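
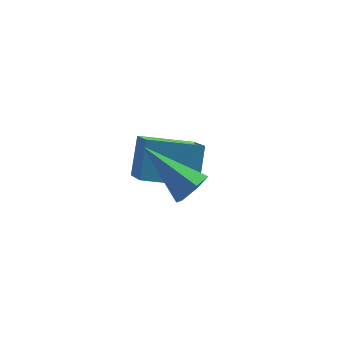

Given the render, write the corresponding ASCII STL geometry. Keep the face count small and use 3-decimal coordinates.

solid 
facet normal -0.938 0.277 0.210
outer loop
vertex 2.4 -0.975 -2.585
vertex 2.918 -0.035 -1.509
vertex 2.532 0.489 -3.927
endloop
endfacet
facet normal -0.341 -0.618 -0.708
outer loop
vertex 4.342 -0.045 -4.331
vertex 2.4 -0.975 -2.585
vertex 2.532 0.489 -3.927
endloop
endfacet
facet normal -0.938 0.277 0.210
outer loop
vertex 2.532 0.489 -3.927
vertex 2.918 -0.035 -1.509
vertex 3.05 1.429 -2.85
endloop
endfacet
facet normal 0.067 0.736 -0.674
outer loop
vertex 3.05 1.429 -2.85
vertex 4.342 -0.045 -4.331
vertex 2.532 0.489 -3.927
endloop
endfacet
facet normal -0.066 -0.735 0.674
outer loop
vertex 2.4 -0.975 -2.585
vertex 4.728 -0.569 -1.913
vertex 2.918 -0.035 -1.509
endloop
endfacet
facet normal -0.341 -0.618 -0.708
outer loop
vertex 4.21 -1.509 -2.99
vertex 2.4 -0.975 -2.585
vertex 4.342 -0.045 -4.331
endloop
endfacet
facet normal -0.066 -0.736 0.674
outer loop
vertex 4.21 -1.509 -2.99
vertex 4.728 -0.569 -1.913
vertex 2.4 -0.975 -2.585
endloop
endfacet
facet normal 0.341 0.618 0.708
outer loop
vertex 2.918 -0.035 -1.509
vertex 4.728 -0.569 -1.913
vertex 3.05 1.429 -2.85
endloop
endfacet
facet normal 0.066 0.735 -0.674
outer loop
vertex 4.86 0.895 -3.255
vertex 4.342 -0.045 -4.331
vertex 3.05 1.429 -2.85
endloop
endfacet
facet normal 0.341 0.618 0.708
outer loop
vertex 3.05 1.429 -2.85
vertex 4.728 -0.569 -1.913
vertex 4.86 0.895 -3.255
endloop
endfacet
facet normal 0.938 -0.277 -0.210
outer loop
vertex 4.86 0.895 -3.255
vertex 4.21 -1.509 -2.99
vertex 4.342 -0.045 -4.331
endloop
endfacet
facet normal 0.938 -0.277 -0.210
outer loop
vertex 4.728 -0.569 -1.913
vertex 4.21 -1.509 -2.99
vertex 4.86 0.895 -3.255
endloop
endfacet
facet normal 0.525 -0.659 -0.539
outer loop
vertex 3.871 -3.357 -0.33
vertex 3.34 -3.424 -0.765
vertex 3.823 -2.944 -0.881
endloop
endfacet
facet normal 0.678 0.615 0.402
outer loop
vertex 3.871 -3.357 -0.33
vertex 3.823 -2.944 -0.881
vertex 2.2 -1.996 0.405
endloop
endfacet
facet normal 0.525 -0.659 -0.539
outer loop
vertex 3.823 -2.944 -0.881
vertex 3.34 -3.424 -0.765
vertex 3.292 -3.011 -1.316
endloop
endfacet
facet normal 0.210 0.895 -0.394
outer loop
vertex 3.823 -2.944 -0.881
vertex 3.292 -3.011 -1.316
vertex 2.2 -1.996 0.405
endloop
endfacet
facet normal 0.526 -0.658 -0.539
outer loop
vertex 3.292 -3.011 -1.316
vertex 3.34 -3.424 -0.765
vertex 2.809 -3.491 -1.201
endloop
endfacet
facet normal -0.607 0.454 -0.653
outer loop
vertex 3.292 -3.011 -1.316
vertex 2.809 -3.491 -1.201
vertex 2.2 -1.996 0.405
endloop
endfacet
facet normal 0.526 -0.657 -0.540
outer loop
vertex 2.809 -3.491 -1.201
vertex 3.34 -3.424 -0.765
vertex 2.858 -3.904 -0.65
endloop
endfacet
facet normal -0.957 -0.267 -0.115
outer loop
vertex 2.809 -3.491 -1.201
vertex 2.858 -3.904 -0.65
vertex 2.2 -1.996 0.405
endloop
endfacet
facet normal 0.527 -0.658 -0.539
outer loop
vertex 2.858 -3.904 -0.65
vertex 3.34 -3.424 -0.765
vertex 3.389 -3.836 -0.214
endloop
endfacet
facet normal -0.489 -0.545 0.681
outer loop
vertex 2.858 -3.904 -0.65
vertex 3.389 -3.836 -0.214
vertex 2.2 -1.996 0.405
endloop
endfacet
facet normal 0.525 -0.659 -0.539
outer loop
vertex 3.389 -3.836 -0.214
vertex 3.34 -3.424 -0.765
vertex 3.871 -3.357 -0.33
endloop
endfacet
facet normal 0.329 -0.103 0.939
outer loop
vertex 3.389 -3.836 -0.214
vertex 3.871 -3.357 -0.33
vertex 2.2 -1.996 0.405
endloop
endfacet

endsolid


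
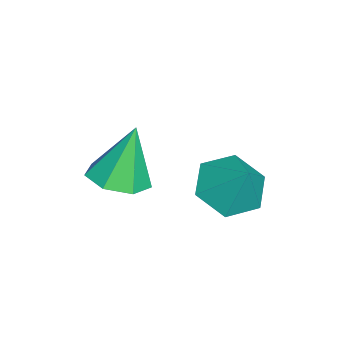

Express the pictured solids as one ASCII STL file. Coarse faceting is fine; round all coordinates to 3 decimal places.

solid 
facet normal 0.211 -0.225 -0.951
outer loop
vertex 3.436 1.031 1.636
vertex 2.686 0.5 1.595
vertex 2.766 1.396 1.401
endloop
endfacet
facet normal 0.372 0.878 0.302
outer loop
vertex 3.436 1.031 1.636
vertex 2.766 1.396 1.401
vertex 2.294 0.92 3.365
endloop
endfacet
facet normal 0.211 -0.225 -0.951
outer loop
vertex 2.766 1.396 1.401
vertex 2.686 0.5 1.595
vertex 2.036 1.086 1.312
endloop
endfacet
facet normal -0.401 0.908 0.124
outer loop
vertex 2.766 1.396 1.401
vertex 2.036 1.086 1.312
vertex 2.294 0.92 3.365
endloop
endfacet
facet normal 0.210 -0.226 -0.951
outer loop
vertex 2.036 1.086 1.312
vertex 2.686 0.5 1.595
vertex 1.795 0.335 1.437
endloop
endfacet
facet normal -0.935 0.324 0.144
outer loop
vertex 2.036 1.086 1.312
vertex 1.795 0.335 1.437
vertex 2.294 0.92 3.365
endloop
endfacet
facet normal 0.210 -0.226 -0.951
outer loop
vertex 1.795 0.335 1.437
vertex 2.686 0.5 1.595
vertex 2.226 -0.292 1.681
endloop
endfacet
facet normal -0.830 -0.436 0.347
outer loop
vertex 1.795 0.335 1.437
vertex 2.226 -0.292 1.681
vertex 2.294 0.92 3.365
endloop
endfacet
facet normal 0.212 -0.226 -0.951
outer loop
vertex 2.226 -0.292 1.681
vertex 2.686 0.5 1.595
vertex 3.003 -0.322 1.861
endloop
endfacet
facet normal -0.165 -0.797 0.581
outer loop
vertex 2.226 -0.292 1.681
vertex 3.003 -0.322 1.861
vertex 2.294 0.92 3.365
endloop
endfacet
facet normal 0.212 -0.226 -0.951
outer loop
vertex 3.003 -0.322 1.861
vertex 2.686 0.5 1.595
vertex 3.542 0.267 1.841
endloop
endfacet
facet normal 0.560 -0.490 0.668
outer loop
vertex 3.003 -0.322 1.861
vertex 3.542 0.267 1.841
vertex 2.294 0.92 3.365
endloop
endfacet
facet normal 0.212 -0.226 -0.951
outer loop
vertex 3.542 0.267 1.841
vertex 2.686 0.5 1.595
vertex 3.436 1.031 1.636
endloop
endfacet
facet normal 0.799 0.257 0.544
outer loop
vertex 3.542 0.267 1.841
vertex 3.436 1.031 1.636
vertex 2.294 0.92 3.365
endloop
endfacet
facet normal -0.466 -0.389 -0.795
outer loop
vertex 1.634 2.366 0.256
vertex 0.995 3.223 0.212
vertex 1.919 3.216 -0.327
endloop
endfacet
facet normal 0.962 -0.189 0.195
outer loop
vertex 1.634 2.366 0.256
vertex 1.919 3.216 -0.327
vertex 1.685 3.797 1.388
endloop
endfacet
facet normal -0.466 -0.389 -0.795
outer loop
vertex 1.919 3.216 -0.327
vertex 0.995 3.223 0.212
vertex 1.28 4.073 -0.371
endloop
endfacet
facet normal 0.801 0.592 -0.091
outer loop
vertex 1.919 3.216 -0.327
vertex 1.28 4.073 -0.371
vertex 1.685 3.797 1.388
endloop
endfacet
facet normal -0.466 -0.389 -0.795
outer loop
vertex 1.28 4.073 -0.371
vertex 0.995 3.223 0.212
vertex 0.356 4.08 0.168
endloop
endfacet
facet normal 0.086 0.987 0.135
outer loop
vertex 1.28 4.073 -0.371
vertex 0.356 4.08 0.168
vertex 1.685 3.797 1.388
endloop
endfacet
facet normal -0.466 -0.388 -0.795
outer loop
vertex 0.356 4.08 0.168
vertex 0.995 3.223 0.212
vertex 0.071 3.229 0.751
endloop
endfacet
facet normal -0.467 0.601 0.649
outer loop
vertex 0.356 4.08 0.168
vertex 0.071 3.229 0.751
vertex 1.685 3.797 1.388
endloop
endfacet
facet normal -0.466 -0.388 -0.795
outer loop
vertex 0.071 3.229 0.751
vertex 0.995 3.223 0.212
vertex 0.71 2.372 0.795
endloop
endfacet
facet normal -0.306 -0.180 0.935
outer loop
vertex 0.071 3.229 0.751
vertex 0.71 2.372 0.795
vertex 1.685 3.797 1.388
endloop
endfacet
facet normal -0.466 -0.388 -0.795
outer loop
vertex 0.71 2.372 0.795
vertex 0.995 3.223 0.212
vertex 1.634 2.366 0.256
endloop
endfacet
facet normal 0.409 -0.575 0.708
outer loop
vertex 0.71 2.372 0.795
vertex 1.634 2.366 0.256
vertex 1.685 3.797 1.388
endloop
endfacet

endsolid


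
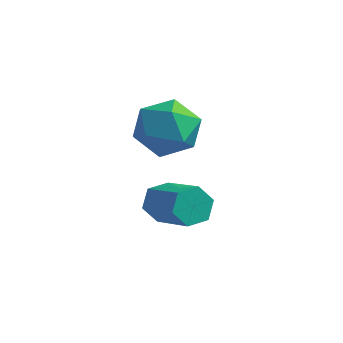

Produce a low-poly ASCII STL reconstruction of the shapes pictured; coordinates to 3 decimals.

solid 
facet normal -0.993 -0.025 0.116
outer loop
vertex -4.736 3.847 -0.281
vertex -4.751 2.665 -0.66
vertex -4.617 2.929 0.545
endloop
endfacet
facet normal -0.694 0.430 0.577
outer loop
vertex -4.736 3.847 -0.281
vertex -4.617 2.929 0.545
vertex -3.91 3.944 0.64
endloop
endfacet
facet normal -0.335 0.920 0.203
outer loop
vertex -4.736 3.847 -0.281
vertex -3.91 3.944 0.64
vertex -3.606 4.308 -0.507
endloop
endfacet
facet normal -0.412 0.769 -0.490
outer loop
vertex -4.736 3.847 -0.281
vertex -3.606 4.308 -0.507
vertex -4.126 3.518 -1.31
endloop
endfacet
facet normal -0.818 0.185 -0.544
outer loop
vertex -4.736 3.847 -0.281
vertex -4.126 3.518 -1.31
vertex -4.751 2.665 -0.66
endloop
endfacet
facet normal -0.225 0.065 0.972
outer loop
vertex -3.91 3.944 0.64
vertex -4.617 2.929 0.545
vertex -3.414 2.822 0.83
endloop
endfacet
facet normal -0.708 -0.669 0.225
outer loop
vertex -4.617 2.929 0.545
vertex -4.751 2.665 -0.66
vertex -3.934 2.032 0.027
endloop
endfacet
facet normal -0.425 -0.331 -0.843
outer loop
vertex -4.751 2.665 -0.66
vertex -4.126 3.518 -1.31
vertex -3.63 2.396 -1.12
endloop
endfacet
facet normal 0.233 0.613 -0.755
outer loop
vertex -4.126 3.518 -1.31
vertex -3.606 4.308 -0.507
vertex -2.923 3.411 -1.025
endloop
endfacet
facet normal 0.357 0.859 0.367
outer loop
vertex -3.606 4.308 -0.507
vertex -3.91 3.944 0.64
vertex -2.789 3.675 0.18
endloop
endfacet
facet normal 0.412 -0.769 0.490
outer loop
vertex -2.804 2.493 -0.199
vertex -3.414 2.822 0.83
vertex -3.934 2.032 0.027
endloop
endfacet
facet normal 0.335 -0.920 -0.203
outer loop
vertex -2.804 2.493 -0.199
vertex -3.934 2.032 0.027
vertex -3.63 2.396 -1.12
endloop
endfacet
facet normal 0.694 -0.430 -0.577
outer loop
vertex -2.804 2.493 -0.199
vertex -3.63 2.396 -1.12
vertex -2.923 3.411 -1.025
endloop
endfacet
facet normal 0.993 0.025 -0.116
outer loop
vertex -2.804 2.493 -0.199
vertex -2.923 3.411 -1.025
vertex -2.789 3.675 0.18
endloop
endfacet
facet normal 0.818 -0.185 0.544
outer loop
vertex -2.804 2.493 -0.199
vertex -2.789 3.675 0.18
vertex -3.414 2.822 0.83
endloop
endfacet
facet normal -0.233 -0.613 0.755
outer loop
vertex -3.934 2.032 0.027
vertex -3.414 2.822 0.83
vertex -4.617 2.929 0.545
endloop
endfacet
facet normal -0.357 -0.859 -0.367
outer loop
vertex -3.63 2.396 -1.12
vertex -3.934 2.032 0.027
vertex -4.751 2.665 -0.66
endloop
endfacet
facet normal 0.225 -0.065 -0.972
outer loop
vertex -2.923 3.411 -1.025
vertex -3.63 2.396 -1.12
vertex -4.126 3.518 -1.31
endloop
endfacet
facet normal 0.708 0.669 -0.225
outer loop
vertex -2.789 3.675 0.18
vertex -2.923 3.411 -1.025
vertex -3.606 4.308 -0.507
endloop
endfacet
facet normal 0.425 0.331 0.843
outer loop
vertex -3.414 2.822 0.83
vertex -2.789 3.675 0.18
vertex -3.91 3.944 0.64
endloop
endfacet
facet normal -0.792 0.418 -0.444
outer loop
vertex -3.503 3.39 -4.586
vertex -3.957 3.2 -3.955
vertex -3.575 3.902 -3.976
endloop
endfacet
facet normal 0.603 0.645 -0.470
outer loop
vertex -3.503 3.39 -4.586
vertex -3.575 3.902 -3.976
vertex -1.949 2.571 -3.715
endloop
endfacet
facet normal 0.603 0.645 -0.470
outer loop
vertex -1.949 2.571 -3.715
vertex -3.575 3.902 -3.976
vertex -2.021 3.083 -3.105
endloop
endfacet
facet normal 0.792 -0.418 0.444
outer loop
vertex -1.949 2.571 -3.715
vertex -2.021 3.083 -3.105
vertex -2.403 2.38 -3.085
endloop
endfacet
facet normal -0.792 0.418 -0.444
outer loop
vertex -3.575 3.902 -3.976
vertex -3.957 3.2 -3.955
vertex -4.029 3.712 -3.345
endloop
endfacet
facet normal 0.224 0.877 0.425
outer loop
vertex -3.575 3.902 -3.976
vertex -4.029 3.712 -3.345
vertex -2.021 3.083 -3.105
endloop
endfacet
facet normal 0.224 0.877 0.425
outer loop
vertex -2.021 3.083 -3.105
vertex -4.029 3.712 -3.345
vertex -2.475 2.893 -2.474
endloop
endfacet
facet normal 0.792 -0.418 0.444
outer loop
vertex -2.021 3.083 -3.105
vertex -2.475 2.893 -2.474
vertex -2.403 2.38 -3.085
endloop
endfacet
facet normal -0.792 0.418 -0.444
outer loop
vertex -4.029 3.712 -3.345
vertex -3.957 3.2 -3.955
vertex -4.411 3.009 -3.325
endloop
endfacet
facet normal -0.380 0.232 0.896
outer loop
vertex -4.029 3.712 -3.345
vertex -4.411 3.009 -3.325
vertex -2.475 2.893 -2.474
endloop
endfacet
facet normal -0.380 0.232 0.896
outer loop
vertex -2.475 2.893 -2.474
vertex -4.411 3.009 -3.325
vertex -2.857 2.19 -2.454
endloop
endfacet
facet normal 0.792 -0.418 0.444
outer loop
vertex -2.475 2.893 -2.474
vertex -2.857 2.19 -2.454
vertex -2.403 2.38 -3.085
endloop
endfacet
facet normal -0.792 0.418 -0.444
outer loop
vertex -4.411 3.009 -3.325
vertex -3.957 3.2 -3.955
vertex -4.339 2.497 -3.935
endloop
endfacet
facet normal -0.603 -0.645 0.470
outer loop
vertex -4.411 3.009 -3.325
vertex -4.339 2.497 -3.935
vertex -2.857 2.19 -2.454
endloop
endfacet
facet normal -0.603 -0.645 0.470
outer loop
vertex -2.857 2.19 -2.454
vertex -4.339 2.497 -3.935
vertex -2.785 1.678 -3.064
endloop
endfacet
facet normal 0.792 -0.418 0.444
outer loop
vertex -2.857 2.19 -2.454
vertex -2.785 1.678 -3.064
vertex -2.403 2.38 -3.085
endloop
endfacet
facet normal -0.792 0.418 -0.444
outer loop
vertex -4.339 2.497 -3.935
vertex -3.957 3.2 -3.955
vertex -3.885 2.687 -4.566
endloop
endfacet
facet normal -0.224 -0.877 -0.425
outer loop
vertex -4.339 2.497 -3.935
vertex -3.885 2.687 -4.566
vertex -2.785 1.678 -3.064
endloop
endfacet
facet normal -0.224 -0.877 -0.425
outer loop
vertex -2.785 1.678 -3.064
vertex -3.885 2.687 -4.566
vertex -2.331 1.868 -3.695
endloop
endfacet
facet normal 0.792 -0.418 0.444
outer loop
vertex -2.785 1.678 -3.064
vertex -2.331 1.868 -3.695
vertex -2.403 2.38 -3.085
endloop
endfacet
facet normal -0.792 0.418 -0.444
outer loop
vertex -3.885 2.687 -4.566
vertex -3.957 3.2 -3.955
vertex -3.503 3.39 -4.586
endloop
endfacet
facet normal 0.380 -0.232 -0.896
outer loop
vertex -3.885 2.687 -4.566
vertex -3.503 3.39 -4.586
vertex -2.331 1.868 -3.695
endloop
endfacet
facet normal 0.380 -0.232 -0.896
outer loop
vertex -2.331 1.868 -3.695
vertex -3.503 3.39 -4.586
vertex -1.949 2.571 -3.715
endloop
endfacet
facet normal 0.792 -0.418 0.444
outer loop
vertex -2.331 1.868 -3.695
vertex -1.949 2.571 -3.715
vertex -2.403 2.38 -3.085
endloop
endfacet

endsolid


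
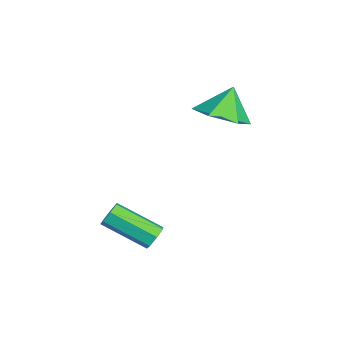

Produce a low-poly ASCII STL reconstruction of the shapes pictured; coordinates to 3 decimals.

solid 
facet normal 0.375 -0.358 -0.855
outer loop
vertex 0.797 2.633 3.178
vertex -0.171 2.163 2.95
vertex 0.036 3.188 2.611
endloop
endfacet
facet normal 0.294 0.850 0.437
outer loop
vertex 0.797 2.633 3.178
vertex 0.036 3.188 2.611
vertex -0.689 2.657 4.13
endloop
endfacet
facet normal 0.375 -0.358 -0.855
outer loop
vertex 0.036 3.188 2.611
vertex -0.171 2.163 2.95
vertex -0.932 2.718 2.383
endloop
endfacet
facet normal -0.453 0.887 0.094
outer loop
vertex 0.036 3.188 2.611
vertex -0.932 2.718 2.383
vertex -0.689 2.657 4.13
endloop
endfacet
facet normal 0.375 -0.358 -0.855
outer loop
vertex -0.932 2.718 2.383
vertex -0.171 2.163 2.95
vertex -1.139 1.693 2.722
endloop
endfacet
facet normal -0.960 0.241 0.142
outer loop
vertex -0.932 2.718 2.383
vertex -1.139 1.693 2.722
vertex -0.689 2.657 4.13
endloop
endfacet
facet normal 0.375 -0.358 -0.855
outer loop
vertex -1.139 1.693 2.722
vertex -0.171 2.163 2.95
vertex -0.378 1.137 3.289
endloop
endfacet
facet normal -0.721 -0.443 0.533
outer loop
vertex -1.139 1.693 2.722
vertex -0.378 1.137 3.289
vertex -0.689 2.657 4.13
endloop
endfacet
facet normal 0.376 -0.358 -0.855
outer loop
vertex -0.378 1.137 3.289
vertex -0.171 2.163 2.95
vertex 0.59 1.607 3.518
endloop
endfacet
facet normal 0.026 -0.480 0.877
outer loop
vertex -0.378 1.137 3.289
vertex 0.59 1.607 3.518
vertex -0.689 2.657 4.13
endloop
endfacet
facet normal 0.376 -0.359 -0.854
outer loop
vertex 0.59 1.607 3.518
vertex -0.171 2.163 2.95
vertex 0.797 2.633 3.178
endloop
endfacet
facet normal 0.534 0.167 0.829
outer loop
vertex 0.59 1.607 3.518
vertex 0.797 2.633 3.178
vertex -0.689 2.657 4.13
endloop
endfacet
facet normal 0.358 0.808 -0.468
outer loop
vertex 3.026 -0.422 -0.912
vertex 2.612 -0.439 -1.258
vertex 2.646 -0.18 -0.785
endloop
endfacet
facet normal 0.462 0.284 0.841
outer loop
vertex 3.026 -0.422 -0.912
vertex 2.646 -0.18 -0.785
vertex 2.342 -1.964 -0.016
endloop
endfacet
facet normal 0.460 0.284 0.841
outer loop
vertex 2.342 -1.964 -0.016
vertex 2.646 -0.18 -0.785
vertex 1.962 -1.722 0.11
endloop
endfacet
facet normal -0.359 -0.807 0.469
outer loop
vertex 2.342 -1.964 -0.016
vertex 1.962 -1.722 0.11
vertex 1.928 -1.981 -0.362
endloop
endfacet
facet normal 0.359 0.808 -0.468
outer loop
vertex 2.646 -0.18 -0.785
vertex 2.612 -0.439 -1.258
vertex 2.24 -0.133 -1.015
endloop
endfacet
facet normal -0.349 0.581 0.735
outer loop
vertex 2.646 -0.18 -0.785
vertex 2.24 -0.133 -1.015
vertex 1.962 -1.722 0.11
endloop
endfacet
facet normal -0.348 0.582 0.736
outer loop
vertex 1.962 -1.722 0.11
vertex 2.24 -0.133 -1.015
vertex 1.556 -1.675 -0.119
endloop
endfacet
facet normal -0.358 -0.807 0.469
outer loop
vertex 1.962 -1.722 0.11
vertex 1.556 -1.675 -0.119
vertex 1.928 -1.981 -0.362
endloop
endfacet
facet normal 0.358 0.808 -0.468
outer loop
vertex 2.24 -0.133 -1.015
vertex 2.612 -0.439 -1.258
vertex 2.114 -0.316 -1.427
endloop
endfacet
facet normal -0.894 0.441 0.077
outer loop
vertex 2.24 -0.133 -1.015
vertex 2.114 -0.316 -1.427
vertex 1.556 -1.675 -0.119
endloop
endfacet
facet normal -0.894 0.441 0.077
outer loop
vertex 1.556 -1.675 -0.119
vertex 2.114 -0.316 -1.427
vertex 1.43 -1.858 -0.531
endloop
endfacet
facet normal -0.358 -0.808 0.468
outer loop
vertex 1.556 -1.675 -0.119
vertex 1.43 -1.858 -0.531
vertex 1.928 -1.981 -0.362
endloop
endfacet
facet normal 0.358 0.807 -0.469
outer loop
vertex 2.114 -0.316 -1.427
vertex 2.612 -0.439 -1.258
vertex 2.363 -0.592 -1.712
endloop
endfacet
facet normal -0.768 -0.031 -0.640
outer loop
vertex 2.114 -0.316 -1.427
vertex 2.363 -0.592 -1.712
vertex 1.43 -1.858 -0.531
endloop
endfacet
facet normal -0.768 -0.031 -0.640
outer loop
vertex 1.43 -1.858 -0.531
vertex 2.363 -0.592 -1.712
vertex 1.679 -2.134 -0.816
endloop
endfacet
facet normal -0.358 -0.807 0.469
outer loop
vertex 1.43 -1.858 -0.531
vertex 1.679 -2.134 -0.816
vertex 1.928 -1.981 -0.362
endloop
endfacet
facet normal 0.359 0.807 -0.469
outer loop
vertex 2.363 -0.592 -1.712
vertex 2.612 -0.439 -1.258
vertex 2.8 -0.753 -1.655
endloop
endfacet
facet normal -0.063 -0.480 -0.875
outer loop
vertex 2.363 -0.592 -1.712
vertex 2.8 -0.753 -1.655
vertex 1.679 -2.134 -0.816
endloop
endfacet
facet normal -0.063 -0.480 -0.875
outer loop
vertex 1.679 -2.134 -0.816
vertex 2.8 -0.753 -1.655
vertex 2.116 -2.295 -0.759
endloop
endfacet
facet normal -0.359 -0.807 0.469
outer loop
vertex 1.679 -2.134 -0.816
vertex 2.116 -2.295 -0.759
vertex 1.928 -1.981 -0.362
endloop
endfacet
facet normal 0.358 0.807 -0.469
outer loop
vertex 2.8 -0.753 -1.655
vertex 2.612 -0.439 -1.258
vertex 3.095 -0.677 -1.299
endloop
endfacet
facet normal 0.689 -0.567 -0.450
outer loop
vertex 2.8 -0.753 -1.655
vertex 3.095 -0.677 -1.299
vertex 2.116 -2.295 -0.759
endloop
endfacet
facet normal 0.689 -0.567 -0.450
outer loop
vertex 2.116 -2.295 -0.759
vertex 3.095 -0.677 -1.299
vertex 2.411 -2.219 -0.403
endloop
endfacet
facet normal -0.358 -0.807 0.469
outer loop
vertex 2.116 -2.295 -0.759
vertex 2.411 -2.219 -0.403
vertex 1.928 -1.981 -0.362
endloop
endfacet
facet normal 0.358 0.808 -0.468
outer loop
vertex 3.095 -0.677 -1.299
vertex 2.612 -0.439 -1.258
vertex 3.026 -0.422 -0.912
endloop
endfacet
facet normal 0.922 -0.227 0.314
outer loop
vertex 3.095 -0.677 -1.299
vertex 3.026 -0.422 -0.912
vertex 2.411 -2.219 -0.403
endloop
endfacet
facet normal 0.922 -0.227 0.314
outer loop
vertex 2.411 -2.219 -0.403
vertex 3.026 -0.422 -0.912
vertex 2.342 -1.964 -0.016
endloop
endfacet
facet normal -0.358 -0.808 0.468
outer loop
vertex 2.411 -2.219 -0.403
vertex 2.342 -1.964 -0.016
vertex 1.928 -1.981 -0.362
endloop
endfacet

endsolid


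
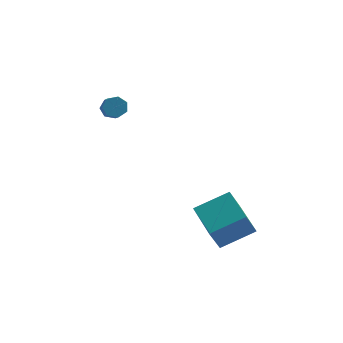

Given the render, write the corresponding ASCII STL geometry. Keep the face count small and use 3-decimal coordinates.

solid 
facet normal -0.185 0.789 -0.586
outer loop
vertex -1.788 2.751 2.222
vertex -2.282 2.504 2.045
vertex -2.196 2.859 2.496
endloop
endfacet
facet normal 0.555 0.576 0.600
outer loop
vertex -1.788 2.751 2.222
vertex -2.196 2.859 2.496
vertex -1.444 1.283 3.312
endloop
endfacet
facet normal 0.555 0.576 0.600
outer loop
vertex -1.444 1.283 3.312
vertex -2.196 2.859 2.496
vertex -1.852 1.391 3.586
endloop
endfacet
facet normal 0.185 -0.789 0.586
outer loop
vertex -1.444 1.283 3.312
vertex -1.852 1.391 3.586
vertex -1.938 1.036 3.135
endloop
endfacet
facet normal -0.185 0.789 -0.586
outer loop
vertex -2.196 2.859 2.496
vertex -2.282 2.504 2.045
vertex -2.669 2.699 2.43
endloop
endfacet
facet normal -0.290 0.526 0.800
outer loop
vertex -2.196 2.859 2.496
vertex -2.669 2.699 2.43
vertex -1.852 1.391 3.586
endloop
endfacet
facet normal -0.289 0.527 0.800
outer loop
vertex -1.852 1.391 3.586
vertex -2.669 2.699 2.43
vertex -2.325 1.232 3.52
endloop
endfacet
facet normal 0.183 -0.789 0.586
outer loop
vertex -1.852 1.391 3.586
vertex -2.325 1.232 3.52
vertex -1.938 1.036 3.135
endloop
endfacet
facet normal -0.186 0.788 -0.587
outer loop
vertex -2.669 2.699 2.43
vertex -2.282 2.504 2.045
vertex -2.85 2.392 2.075
endloop
endfacet
facet normal -0.914 0.080 0.397
outer loop
vertex -2.669 2.699 2.43
vertex -2.85 2.392 2.075
vertex -2.325 1.232 3.52
endloop
endfacet
facet normal -0.915 0.080 0.396
outer loop
vertex -2.325 1.232 3.52
vertex -2.85 2.392 2.075
vertex -2.506 0.925 3.164
endloop
endfacet
facet normal 0.184 -0.789 0.587
outer loop
vertex -2.325 1.232 3.52
vertex -2.506 0.925 3.164
vertex -1.938 1.036 3.135
endloop
endfacet
facet normal -0.187 0.789 -0.585
outer loop
vertex -2.85 2.392 2.075
vertex -2.282 2.504 2.045
vertex -2.604 2.17 1.697
endloop
endfacet
facet normal -0.852 -0.426 -0.304
outer loop
vertex -2.85 2.392 2.075
vertex -2.604 2.17 1.697
vertex -2.506 0.925 3.164
endloop
endfacet
facet normal -0.852 -0.426 -0.304
outer loop
vertex -2.506 0.925 3.164
vertex -2.604 2.17 1.697
vertex -2.26 0.702 2.787
endloop
endfacet
facet normal 0.184 -0.789 0.587
outer loop
vertex -2.506 0.925 3.164
vertex -2.26 0.702 2.787
vertex -1.938 1.036 3.135
endloop
endfacet
facet normal -0.184 0.789 -0.586
outer loop
vertex -2.604 2.17 1.697
vertex -2.282 2.504 2.045
vertex -2.115 2.198 1.581
endloop
endfacet
facet normal -0.149 -0.612 -0.777
outer loop
vertex -2.604 2.17 1.697
vertex -2.115 2.198 1.581
vertex -2.26 0.702 2.787
endloop
endfacet
facet normal -0.148 -0.612 -0.777
outer loop
vertex -2.26 0.702 2.787
vertex -2.115 2.198 1.581
vertex -1.771 0.731 2.671
endloop
endfacet
facet normal 0.186 -0.789 0.586
outer loop
vertex -2.26 0.702 2.787
vertex -1.771 0.731 2.671
vertex -1.938 1.036 3.135
endloop
endfacet
facet normal -0.185 0.789 -0.587
outer loop
vertex -2.115 2.198 1.581
vertex -2.282 2.504 2.045
vertex -1.752 2.457 1.815
endloop
endfacet
facet normal 0.668 -0.337 -0.664
outer loop
vertex -2.115 2.198 1.581
vertex -1.752 2.457 1.815
vertex -1.771 0.731 2.671
endloop
endfacet
facet normal 0.668 -0.337 -0.664
outer loop
vertex -1.771 0.731 2.671
vertex -1.752 2.457 1.815
vertex -1.408 0.99 2.905
endloop
endfacet
facet normal 0.186 -0.789 0.586
outer loop
vertex -1.771 0.731 2.671
vertex -1.408 0.99 2.905
vertex -1.938 1.036 3.135
endloop
endfacet
facet normal -0.184 0.789 -0.586
outer loop
vertex -1.752 2.457 1.815
vertex -2.282 2.504 2.045
vertex -1.788 2.751 2.222
endloop
endfacet
facet normal 0.980 0.191 -0.052
outer loop
vertex -1.752 2.457 1.815
vertex -1.788 2.751 2.222
vertex -1.408 0.99 2.905
endloop
endfacet
facet normal 0.980 0.192 -0.051
outer loop
vertex -1.408 0.99 2.905
vertex -1.788 2.751 2.222
vertex -1.444 1.283 3.312
endloop
endfacet
facet normal 0.185 -0.790 0.585
outer loop
vertex -1.408 0.99 2.905
vertex -1.444 1.283 3.312
vertex -1.938 1.036 3.135
endloop
endfacet
facet normal -0.842 -0.350 -0.410
outer loop
vertex 2.582 -2.647 -2.242
vertex 1.726 -1.013 -1.879
vertex 3.012 -2.128 -3.57
endloop
endfacet
facet normal 0.455 -0.869 -0.192
outer loop
vertex 4.554 -1.487 -2.821
vertex 2.582 -2.647 -2.242
vertex 3.012 -2.128 -3.57
endloop
endfacet
facet normal -0.842 -0.350 -0.410
outer loop
vertex 3.012 -2.128 -3.57
vertex 1.726 -1.013 -1.879
vertex 2.156 -0.493 -3.208
endloop
endfacet
facet normal 0.288 0.348 -0.892
outer loop
vertex 2.156 -0.493 -3.208
vertex 4.554 -1.487 -2.821
vertex 3.012 -2.128 -3.57
endloop
endfacet
facet normal -0.288 -0.349 0.892
outer loop
vertex 2.582 -2.647 -2.242
vertex 3.268 -0.372 -1.13
vertex 1.726 -1.013 -1.879
endloop
endfacet
facet normal 0.455 -0.869 -0.193
outer loop
vertex 4.124 -2.007 -1.492
vertex 2.582 -2.647 -2.242
vertex 4.554 -1.487 -2.821
endloop
endfacet
facet normal -0.289 -0.349 0.892
outer loop
vertex 4.124 -2.007 -1.492
vertex 3.268 -0.372 -1.13
vertex 2.582 -2.647 -2.242
endloop
endfacet
facet normal -0.455 0.869 0.193
outer loop
vertex 1.726 -1.013 -1.879
vertex 3.268 -0.372 -1.13
vertex 2.156 -0.493 -3.208
endloop
endfacet
facet normal 0.289 0.349 -0.891
outer loop
vertex 3.698 0.147 -2.458
vertex 4.554 -1.487 -2.821
vertex 2.156 -0.493 -3.208
endloop
endfacet
facet normal -0.455 0.870 0.193
outer loop
vertex 2.156 -0.493 -3.208
vertex 3.268 -0.372 -1.13
vertex 3.698 0.147 -2.458
endloop
endfacet
facet normal 0.842 0.350 0.410
outer loop
vertex 3.698 0.147 -2.458
vertex 4.124 -2.007 -1.492
vertex 4.554 -1.487 -2.821
endloop
endfacet
facet normal 0.842 0.350 0.410
outer loop
vertex 3.268 -0.372 -1.13
vertex 4.124 -2.007 -1.492
vertex 3.698 0.147 -2.458
endloop
endfacet

endsolid


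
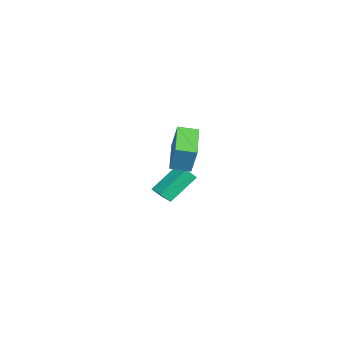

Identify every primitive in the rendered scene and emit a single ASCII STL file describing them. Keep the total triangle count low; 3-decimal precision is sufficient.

solid 
facet normal -0.943 -0.187 0.275
outer loop
vertex 3.28 2.88 3.19
vertex 3.026 3.869 2.992
vertex 2.932 2.501 1.738
endloop
endfacet
facet normal 0.244 -0.951 0.190
outer loop
vertex 4.894 2.891 1.168
vertex 3.28 2.88 3.19
vertex 2.932 2.501 1.738
endloop
endfacet
facet normal -0.943 -0.187 0.274
outer loop
vertex 2.932 2.501 1.738
vertex 3.026 3.869 2.992
vertex 2.679 3.49 1.541
endloop
endfacet
facet normal -0.225 -0.245 -0.943
outer loop
vertex 2.679 3.49 1.541
vertex 4.894 2.891 1.168
vertex 2.932 2.501 1.738
endloop
endfacet
facet normal 0.225 0.246 0.943
outer loop
vertex 3.28 2.88 3.19
vertex 4.988 4.259 2.422
vertex 3.026 3.869 2.992
endloop
endfacet
facet normal 0.244 -0.951 0.190
outer loop
vertex 5.241 3.27 2.619
vertex 3.28 2.88 3.19
vertex 4.894 2.891 1.168
endloop
endfacet
facet normal 0.226 0.246 0.943
outer loop
vertex 5.241 3.27 2.619
vertex 4.988 4.259 2.422
vertex 3.28 2.88 3.19
endloop
endfacet
facet normal -0.244 0.951 -0.190
outer loop
vertex 3.026 3.869 2.992
vertex 4.988 4.259 2.422
vertex 2.679 3.49 1.541
endloop
endfacet
facet normal -0.225 -0.247 -0.943
outer loop
vertex 4.64 3.88 0.97
vertex 4.894 2.891 1.168
vertex 2.679 3.49 1.541
endloop
endfacet
facet normal -0.244 0.951 -0.190
outer loop
vertex 2.679 3.49 1.541
vertex 4.988 4.259 2.422
vertex 4.64 3.88 0.97
endloop
endfacet
facet normal 0.943 0.187 -0.274
outer loop
vertex 4.64 3.88 0.97
vertex 5.241 3.27 2.619
vertex 4.894 2.891 1.168
endloop
endfacet
facet normal 0.943 0.187 -0.275
outer loop
vertex 4.988 4.259 2.422
vertex 5.241 3.27 2.619
vertex 4.64 3.88 0.97
endloop
endfacet
facet normal -0.779 -0.604 -0.165
outer loop
vertex -1.62 0.289 -3.916
vertex -2.749 1.38 -2.582
vertex -1.875 0.789 -4.541
endloop
endfacet
facet normal 0.548 -0.529 -0.647
outer loop
vertex -1.011 1.46 -4.358
vertex -1.62 0.289 -3.916
vertex -1.875 0.789 -4.541
endloop
endfacet
facet normal -0.779 -0.605 -0.165
outer loop
vertex -1.875 0.789 -4.541
vertex -2.749 1.38 -2.582
vertex -3.005 1.88 -3.207
endloop
endfacet
facet normal -0.304 0.595 -0.744
outer loop
vertex -3.005 1.88 -3.207
vertex -1.011 1.46 -4.358
vertex -1.875 0.789 -4.541
endloop
endfacet
facet normal 0.304 -0.595 0.744
outer loop
vertex -1.62 0.289 -3.916
vertex -1.885 2.051 -2.399
vertex -2.749 1.38 -2.582
endloop
endfacet
facet normal 0.548 -0.529 -0.648
outer loop
vertex -0.755 0.96 -3.733
vertex -1.62 0.289 -3.916
vertex -1.011 1.46 -4.358
endloop
endfacet
facet normal 0.304 -0.595 0.744
outer loop
vertex -0.755 0.96 -3.733
vertex -1.885 2.051 -2.399
vertex -1.62 0.289 -3.916
endloop
endfacet
facet normal -0.548 0.529 0.648
outer loop
vertex -2.749 1.38 -2.582
vertex -1.885 2.051 -2.399
vertex -3.005 1.88 -3.207
endloop
endfacet
facet normal -0.304 0.595 -0.744
outer loop
vertex -2.14 2.551 -3.024
vertex -1.011 1.46 -4.358
vertex -3.005 1.88 -3.207
endloop
endfacet
facet normal -0.548 0.530 0.647
outer loop
vertex -3.005 1.88 -3.207
vertex -1.885 2.051 -2.399
vertex -2.14 2.551 -3.024
endloop
endfacet
facet normal 0.779 0.605 0.165
outer loop
vertex -2.14 2.551 -3.024
vertex -0.755 0.96 -3.733
vertex -1.011 1.46 -4.358
endloop
endfacet
facet normal 0.779 0.604 0.166
outer loop
vertex -1.885 2.051 -2.399
vertex -0.755 0.96 -3.733
vertex -2.14 2.551 -3.024
endloop
endfacet

endsolid


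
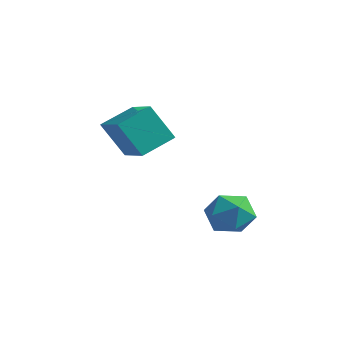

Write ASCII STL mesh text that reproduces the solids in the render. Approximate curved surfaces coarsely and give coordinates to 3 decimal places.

solid 
facet normal -0.417 -0.308 0.855
outer loop
vertex -1.912 -5.006 3.077
vertex -1.552 -3.41 3.828
vertex -3.766 -4.285 2.434
endloop
endfacet
facet normal -0.200 -0.887 -0.417
outer loop
vertex -2.908 -3.65 0.672
vertex -1.912 -5.006 3.077
vertex -3.766 -4.285 2.434
endloop
endfacet
facet normal -0.417 -0.308 0.855
outer loop
vertex -3.766 -4.285 2.434
vertex -1.552 -3.41 3.828
vertex -3.406 -2.689 3.185
endloop
endfacet
facet normal -0.887 0.345 -0.308
outer loop
vertex -3.406 -2.689 3.185
vertex -2.908 -3.65 0.672
vertex -3.766 -4.285 2.434
endloop
endfacet
facet normal 0.887 -0.345 0.308
outer loop
vertex -1.912 -5.006 3.077
vertex -0.694 -2.775 2.066
vertex -1.552 -3.41 3.828
endloop
endfacet
facet normal -0.200 -0.887 -0.417
outer loop
vertex -1.054 -4.371 1.315
vertex -1.912 -5.006 3.077
vertex -2.908 -3.65 0.672
endloop
endfacet
facet normal 0.887 -0.345 0.308
outer loop
vertex -1.054 -4.371 1.315
vertex -0.694 -2.775 2.066
vertex -1.912 -5.006 3.077
endloop
endfacet
facet normal 0.200 0.887 0.417
outer loop
vertex -1.552 -3.41 3.828
vertex -0.694 -2.775 2.066
vertex -3.406 -2.689 3.185
endloop
endfacet
facet normal -0.887 0.345 -0.308
outer loop
vertex -2.548 -2.054 1.423
vertex -2.908 -3.65 0.672
vertex -3.406 -2.689 3.185
endloop
endfacet
facet normal 0.200 0.887 0.417
outer loop
vertex -3.406 -2.689 3.185
vertex -0.694 -2.775 2.066
vertex -2.548 -2.054 1.423
endloop
endfacet
facet normal 0.417 0.308 -0.855
outer loop
vertex -2.548 -2.054 1.423
vertex -1.054 -4.371 1.315
vertex -2.908 -3.65 0.672
endloop
endfacet
facet normal 0.417 0.308 -0.855
outer loop
vertex -0.694 -2.775 2.066
vertex -1.054 -4.371 1.315
vertex -2.548 -2.054 1.423
endloop
endfacet
facet normal 0.262 0.013 0.965
outer loop
vertex 2.598 -1.84 -0.763
vertex 1.987 -2.868 -0.583
vertex 3.153 -2.906 -0.899
endloop
endfacet
facet normal 0.761 0.325 0.561
outer loop
vertex 2.598 -1.84 -0.763
vertex 3.153 -2.906 -0.899
vertex 3.355 -2.014 -1.689
endloop
endfacet
facet normal 0.455 0.865 0.210
outer loop
vertex 2.598 -1.84 -0.763
vertex 3.355 -2.014 -1.689
vertex 2.314 -1.424 -1.862
endloop
endfacet
facet normal -0.234 0.888 0.396
outer loop
vertex 2.598 -1.84 -0.763
vertex 2.314 -1.424 -1.862
vertex 1.468 -1.952 -1.178
endloop
endfacet
facet normal -0.353 0.361 0.863
outer loop
vertex 2.598 -1.84 -0.763
vertex 1.468 -1.952 -1.178
vertex 1.987 -2.868 -0.583
endloop
endfacet
facet normal 0.985 -0.152 0.080
outer loop
vertex 3.355 -2.014 -1.689
vertex 3.153 -2.906 -0.899
vertex 3.212 -3.148 -2.082
endloop
endfacet
facet normal 0.177 -0.656 0.733
outer loop
vertex 3.153 -2.906 -0.899
vertex 1.987 -2.868 -0.583
vertex 2.366 -3.676 -1.398
endloop
endfacet
facet normal -0.817 -0.094 0.568
outer loop
vertex 1.987 -2.868 -0.583
vertex 1.468 -1.952 -1.178
vertex 1.325 -3.086 -1.571
endloop
endfacet
facet normal -0.624 0.759 -0.186
outer loop
vertex 1.468 -1.952 -1.178
vertex 2.314 -1.424 -1.862
vertex 1.527 -2.194 -2.361
endloop
endfacet
facet normal 0.490 0.722 -0.488
outer loop
vertex 2.314 -1.424 -1.862
vertex 3.355 -2.014 -1.689
vertex 2.693 -2.232 -2.677
endloop
endfacet
facet normal 0.234 -0.888 -0.396
outer loop
vertex 2.082 -3.26 -2.497
vertex 3.212 -3.148 -2.082
vertex 2.366 -3.676 -1.398
endloop
endfacet
facet normal -0.455 -0.865 -0.210
outer loop
vertex 2.082 -3.26 -2.497
vertex 2.366 -3.676 -1.398
vertex 1.325 -3.086 -1.571
endloop
endfacet
facet normal -0.761 -0.325 -0.561
outer loop
vertex 2.082 -3.26 -2.497
vertex 1.325 -3.086 -1.571
vertex 1.527 -2.194 -2.361
endloop
endfacet
facet normal -0.262 -0.013 -0.965
outer loop
vertex 2.082 -3.26 -2.497
vertex 1.527 -2.194 -2.361
vertex 2.693 -2.232 -2.677
endloop
endfacet
facet normal 0.353 -0.361 -0.863
outer loop
vertex 2.082 -3.26 -2.497
vertex 2.693 -2.232 -2.677
vertex 3.212 -3.148 -2.082
endloop
endfacet
facet normal 0.624 -0.759 0.186
outer loop
vertex 2.366 -3.676 -1.398
vertex 3.212 -3.148 -2.082
vertex 3.153 -2.906 -0.899
endloop
endfacet
facet normal -0.490 -0.722 0.488
outer loop
vertex 1.325 -3.086 -1.571
vertex 2.366 -3.676 -1.398
vertex 1.987 -2.868 -0.583
endloop
endfacet
facet normal -0.985 0.152 -0.080
outer loop
vertex 1.527 -2.194 -2.361
vertex 1.325 -3.086 -1.571
vertex 1.468 -1.952 -1.178
endloop
endfacet
facet normal -0.177 0.656 -0.733
outer loop
vertex 2.693 -2.232 -2.677
vertex 1.527 -2.194 -2.361
vertex 2.314 -1.424 -1.862
endloop
endfacet
facet normal 0.817 0.094 -0.568
outer loop
vertex 3.212 -3.148 -2.082
vertex 2.693 -2.232 -2.677
vertex 3.355 -2.014 -1.689
endloop
endfacet

endsolid


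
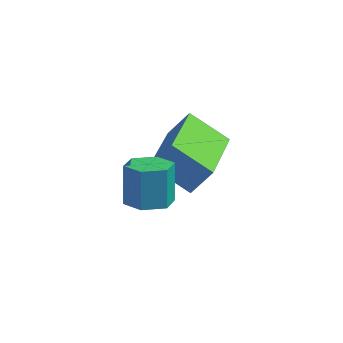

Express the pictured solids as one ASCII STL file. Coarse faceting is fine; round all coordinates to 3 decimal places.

solid 
facet normal -0.846 0.104 0.524
outer loop
vertex 0.081 1.746 -2.313
vertex 0.006 3.827 -2.849
vertex -0.484 1.504 -3.177
endloop
endfacet
facet normal 0.034 -0.968 0.249
outer loop
vertex 0.734 1.353 -3.931
vertex 0.081 1.746 -2.313
vertex -0.484 1.504 -3.177
endloop
endfacet
facet normal -0.846 0.104 0.524
outer loop
vertex -0.484 1.504 -3.177
vertex 0.006 3.827 -2.849
vertex -0.559 3.584 -3.713
endloop
endfacet
facet normal -0.533 -0.229 -0.815
outer loop
vertex -0.559 3.584 -3.713
vertex 0.734 1.353 -3.931
vertex -0.484 1.504 -3.177
endloop
endfacet
facet normal 0.533 0.229 0.815
outer loop
vertex 0.081 1.746 -2.313
vertex 1.224 3.676 -3.603
vertex 0.006 3.827 -2.849
endloop
endfacet
facet normal 0.035 -0.968 0.249
outer loop
vertex 1.299 1.596 -3.067
vertex 0.081 1.746 -2.313
vertex 0.734 1.353 -3.931
endloop
endfacet
facet normal 0.533 0.229 0.815
outer loop
vertex 1.299 1.596 -3.067
vertex 1.224 3.676 -3.603
vertex 0.081 1.746 -2.313
endloop
endfacet
facet normal -0.035 0.968 -0.250
outer loop
vertex 0.006 3.827 -2.849
vertex 1.224 3.676 -3.603
vertex -0.559 3.584 -3.713
endloop
endfacet
facet normal -0.533 -0.229 -0.815
outer loop
vertex 0.659 3.434 -4.467
vertex 0.734 1.353 -3.931
vertex -0.559 3.584 -3.713
endloop
endfacet
facet normal -0.035 0.968 -0.248
outer loop
vertex -0.559 3.584 -3.713
vertex 1.224 3.676 -3.603
vertex 0.659 3.434 -4.467
endloop
endfacet
facet normal 0.846 -0.104 -0.524
outer loop
vertex 0.659 3.434 -4.467
vertex 1.299 1.596 -3.067
vertex 0.734 1.353 -3.931
endloop
endfacet
facet normal 0.846 -0.104 -0.524
outer loop
vertex 1.224 3.676 -3.603
vertex 1.299 1.596 -3.067
vertex 0.659 3.434 -4.467
endloop
endfacet
facet normal 0.115 -0.413 -0.903
outer loop
vertex 0.58 -0.409 -2.838
vertex -0.008 -0.098 -3.055
vertex 0.607 0.228 -3.126
endloop
endfacet
facet normal 0.993 0.013 0.121
outer loop
vertex 0.58 -0.409 -2.838
vertex 0.607 0.228 -3.126
vertex 0.436 0.106 -1.708
endloop
endfacet
facet normal 0.993 0.011 0.121
outer loop
vertex 0.436 0.106 -1.708
vertex 0.607 0.228 -3.126
vertex 0.464 0.744 -1.996
endloop
endfacet
facet normal -0.114 0.413 0.904
outer loop
vertex 0.436 0.106 -1.708
vertex 0.464 0.744 -1.996
vertex -0.152 0.418 -1.925
endloop
endfacet
facet normal 0.114 -0.412 -0.904
outer loop
vertex 0.607 0.228 -3.126
vertex -0.008 -0.098 -3.055
vertex 0.019 0.54 -3.342
endloop
endfacet
facet normal 0.530 0.795 -0.296
outer loop
vertex 0.607 0.228 -3.126
vertex 0.019 0.54 -3.342
vertex 0.464 0.744 -1.996
endloop
endfacet
facet normal 0.529 0.796 -0.295
outer loop
vertex 0.464 0.744 -1.996
vertex 0.019 0.54 -3.342
vertex -0.125 1.055 -2.213
endloop
endfacet
facet normal -0.115 0.413 0.903
outer loop
vertex 0.464 0.744 -1.996
vertex -0.125 1.055 -2.213
vertex -0.152 0.418 -1.925
endloop
endfacet
facet normal 0.115 -0.412 -0.904
outer loop
vertex 0.019 0.54 -3.342
vertex -0.008 -0.098 -3.055
vertex -0.596 0.214 -3.272
endloop
endfacet
facet normal -0.462 0.783 -0.416
outer loop
vertex 0.019 0.54 -3.342
vertex -0.596 0.214 -3.272
vertex -0.125 1.055 -2.213
endloop
endfacet
facet normal -0.463 0.783 -0.416
outer loop
vertex -0.125 1.055 -2.213
vertex -0.596 0.214 -3.272
vertex -0.74 0.729 -2.142
endloop
endfacet
facet normal -0.115 0.413 0.903
outer loop
vertex -0.125 1.055 -2.213
vertex -0.74 0.729 -2.142
vertex -0.152 0.418 -1.925
endloop
endfacet
facet normal 0.114 -0.413 -0.904
outer loop
vertex -0.596 0.214 -3.272
vertex -0.008 -0.098 -3.055
vertex -0.624 -0.424 -2.984
endloop
endfacet
facet normal -0.993 -0.011 -0.121
outer loop
vertex -0.596 0.214 -3.272
vertex -0.624 -0.424 -2.984
vertex -0.74 0.729 -2.142
endloop
endfacet
facet normal -0.993 -0.012 -0.120
outer loop
vertex -0.74 0.729 -2.142
vertex -0.624 -0.424 -2.984
vertex -0.767 0.092 -1.854
endloop
endfacet
facet normal -0.115 0.413 0.903
outer loop
vertex -0.74 0.729 -2.142
vertex -0.767 0.092 -1.854
vertex -0.152 0.418 -1.925
endloop
endfacet
facet normal 0.115 -0.413 -0.903
outer loop
vertex -0.624 -0.424 -2.984
vertex -0.008 -0.098 -3.055
vertex -0.035 -0.735 -2.767
endloop
endfacet
facet normal -0.529 -0.795 0.296
outer loop
vertex -0.624 -0.424 -2.984
vertex -0.035 -0.735 -2.767
vertex -0.767 0.092 -1.854
endloop
endfacet
facet normal -0.530 -0.795 0.295
outer loop
vertex -0.767 0.092 -1.854
vertex -0.035 -0.735 -2.767
vertex -0.179 -0.22 -1.638
endloop
endfacet
facet normal -0.114 0.412 0.904
outer loop
vertex -0.767 0.092 -1.854
vertex -0.179 -0.22 -1.638
vertex -0.152 0.418 -1.925
endloop
endfacet
facet normal 0.115 -0.413 -0.903
outer loop
vertex -0.035 -0.735 -2.767
vertex -0.008 -0.098 -3.055
vertex 0.58 -0.409 -2.838
endloop
endfacet
facet normal 0.463 -0.783 0.416
outer loop
vertex -0.035 -0.735 -2.767
vertex 0.58 -0.409 -2.838
vertex -0.179 -0.22 -1.638
endloop
endfacet
facet normal 0.462 -0.783 0.416
outer loop
vertex -0.179 -0.22 -1.638
vertex 0.58 -0.409 -2.838
vertex 0.436 0.106 -1.708
endloop
endfacet
facet normal -0.115 0.412 0.904
outer loop
vertex -0.179 -0.22 -1.638
vertex 0.436 0.106 -1.708
vertex -0.152 0.418 -1.925
endloop
endfacet

endsolid


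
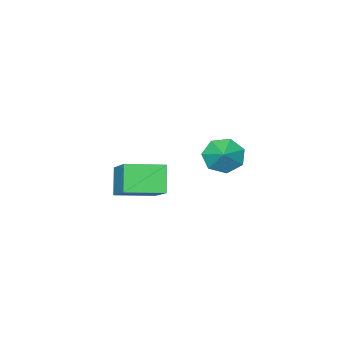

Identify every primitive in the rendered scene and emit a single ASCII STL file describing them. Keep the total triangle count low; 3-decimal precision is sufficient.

solid 
facet normal -0.596 -0.611 -0.522
outer loop
vertex 0.076 -2.961 -3.84
vertex -0.54 -2.307 -3.902
vertex 0.14 -2.492 -4.462
endloop
endfacet
facet normal 0.996 -0.032 0.078
outer loop
vertex 0.076 -2.961 -3.84
vertex 0.14 -2.492 -4.462
vertex 0.08 -1.673 -3.358
endloop
endfacet
facet normal -0.596 -0.610 -0.522
outer loop
vertex 0.14 -2.492 -4.462
vertex -0.54 -2.307 -3.902
vertex -0.308 -1.884 -4.661
endloop
endfacet
facet normal 0.810 0.492 -0.321
outer loop
vertex 0.14 -2.492 -4.462
vertex -0.308 -1.884 -4.661
vertex 0.08 -1.673 -3.358
endloop
endfacet
facet normal -0.596 -0.610 -0.522
outer loop
vertex -0.308 -1.884 -4.661
vertex -0.54 -2.307 -3.902
vertex -0.93 -1.595 -4.289
endloop
endfacet
facet normal 0.290 0.928 -0.236
outer loop
vertex -0.308 -1.884 -4.661
vertex -0.93 -1.595 -4.289
vertex 0.08 -1.673 -3.358
endloop
endfacet
facet normal -0.596 -0.610 -0.522
outer loop
vertex -0.93 -1.595 -4.289
vertex -0.54 -2.307 -3.902
vertex -1.259 -1.842 -3.625
endloop
endfacet
facet normal -0.173 0.948 0.267
outer loop
vertex -0.93 -1.595 -4.289
vertex -1.259 -1.842 -3.625
vertex 0.08 -1.673 -3.358
endloop
endfacet
facet normal -0.596 -0.610 -0.522
outer loop
vertex -1.259 -1.842 -3.625
vertex -0.54 -2.307 -3.902
vertex -1.046 -2.44 -3.169
endloop
endfacet
facet normal -0.230 0.537 0.812
outer loop
vertex -1.259 -1.842 -3.625
vertex -1.046 -2.44 -3.169
vertex 0.08 -1.673 -3.358
endloop
endfacet
facet normal -0.596 -0.610 -0.522
outer loop
vertex -1.046 -2.44 -3.169
vertex -0.54 -2.307 -3.902
vertex -0.452 -2.938 -3.265
endloop
endfacet
facet normal 0.163 0.004 0.987
outer loop
vertex -1.046 -2.44 -3.169
vertex -0.452 -2.938 -3.265
vertex 0.08 -1.673 -3.358
endloop
endfacet
facet normal -0.595 -0.610 -0.522
outer loop
vertex -0.452 -2.938 -3.265
vertex -0.54 -2.307 -3.902
vertex 0.076 -2.961 -3.84
endloop
endfacet
facet normal 0.708 -0.249 0.660
outer loop
vertex -0.452 -2.938 -3.265
vertex 0.076 -2.961 -3.84
vertex 0.08 -1.673 -3.358
endloop
endfacet
facet normal -0.832 0.543 -0.119
outer loop
vertex 3.425 -1.385 -2.527
vertex 3.948 -0.83 -3.653
vertex 2.563 -2.964 -3.705
endloop
endfacet
facet normal -0.384 -0.408 0.828
outer loop
vertex 3.952 -3.87 -3.507
vertex 3.425 -1.385 -2.527
vertex 2.563 -2.964 -3.705
endloop
endfacet
facet normal -0.832 0.543 -0.119
outer loop
vertex 2.563 -2.964 -3.705
vertex 3.948 -0.83 -3.653
vertex 3.086 -2.409 -4.831
endloop
endfacet
facet normal -0.401 -0.734 -0.548
outer loop
vertex 3.086 -2.409 -4.831
vertex 3.952 -3.87 -3.507
vertex 2.563 -2.964 -3.705
endloop
endfacet
facet normal 0.401 0.734 0.548
outer loop
vertex 3.425 -1.385 -2.527
vertex 5.337 -1.736 -3.455
vertex 3.948 -0.83 -3.653
endloop
endfacet
facet normal -0.384 -0.408 0.828
outer loop
vertex 4.814 -2.291 -2.329
vertex 3.425 -1.385 -2.527
vertex 3.952 -3.87 -3.507
endloop
endfacet
facet normal 0.401 0.734 0.548
outer loop
vertex 4.814 -2.291 -2.329
vertex 5.337 -1.736 -3.455
vertex 3.425 -1.385 -2.527
endloop
endfacet
facet normal 0.384 0.408 -0.828
outer loop
vertex 3.948 -0.83 -3.653
vertex 5.337 -1.736 -3.455
vertex 3.086 -2.409 -4.831
endloop
endfacet
facet normal -0.401 -0.734 -0.548
outer loop
vertex 4.475 -3.315 -4.633
vertex 3.952 -3.87 -3.507
vertex 3.086 -2.409 -4.831
endloop
endfacet
facet normal 0.384 0.408 -0.828
outer loop
vertex 3.086 -2.409 -4.831
vertex 5.337 -1.736 -3.455
vertex 4.475 -3.315 -4.633
endloop
endfacet
facet normal 0.832 -0.543 0.119
outer loop
vertex 4.475 -3.315 -4.633
vertex 4.814 -2.291 -2.329
vertex 3.952 -3.87 -3.507
endloop
endfacet
facet normal 0.832 -0.543 0.119
outer loop
vertex 5.337 -1.736 -3.455
vertex 4.814 -2.291 -2.329
vertex 4.475 -3.315 -4.633
endloop
endfacet

endsolid


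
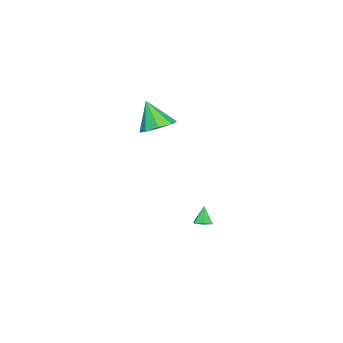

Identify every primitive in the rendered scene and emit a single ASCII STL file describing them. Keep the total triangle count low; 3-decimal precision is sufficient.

solid 
facet normal 0.333 0.105 -0.937
outer loop
vertex -0.224 2.219 -4.106
vertex -0.72 1.953 -4.312
vertex -0.707 2.548 -4.241
endloop
endfacet
facet normal 0.318 0.720 0.617
outer loop
vertex -0.224 2.219 -4.106
vertex -0.707 2.548 -4.241
vertex -1.12 1.827 -3.188
endloop
endfacet
facet normal 0.333 0.105 -0.937
outer loop
vertex -0.707 2.548 -4.241
vertex -0.72 1.953 -4.312
vertex -1.203 2.282 -4.447
endloop
endfacet
facet normal -0.547 0.775 0.316
outer loop
vertex -0.707 2.548 -4.241
vertex -1.203 2.282 -4.447
vertex -1.12 1.827 -3.188
endloop
endfacet
facet normal 0.334 0.106 -0.937
outer loop
vertex -1.203 2.282 -4.447
vertex -0.72 1.953 -4.312
vertex -1.217 1.687 -4.519
endloop
endfacet
facet normal -0.997 0.015 0.071
outer loop
vertex -1.203 2.282 -4.447
vertex -1.217 1.687 -4.519
vertex -1.12 1.827 -3.188
endloop
endfacet
facet normal 0.334 0.105 -0.937
outer loop
vertex -1.217 1.687 -4.519
vertex -0.72 1.953 -4.312
vertex -0.734 1.357 -4.384
endloop
endfacet
facet normal -0.584 -0.802 0.127
outer loop
vertex -1.217 1.687 -4.519
vertex -0.734 1.357 -4.384
vertex -1.12 1.827 -3.188
endloop
endfacet
facet normal 0.334 0.105 -0.937
outer loop
vertex -0.734 1.357 -4.384
vertex -0.72 1.953 -4.312
vertex -0.237 1.623 -4.177
endloop
endfacet
facet normal 0.281 -0.859 0.428
outer loop
vertex -0.734 1.357 -4.384
vertex -0.237 1.623 -4.177
vertex -1.12 1.827 -3.188
endloop
endfacet
facet normal 0.333 0.104 -0.937
outer loop
vertex -0.237 1.623 -4.177
vertex -0.72 1.953 -4.312
vertex -0.224 2.219 -4.106
endloop
endfacet
facet normal 0.733 -0.096 0.674
outer loop
vertex -0.237 1.623 -4.177
vertex -0.224 2.219 -4.106
vertex -1.12 1.827 -3.188
endloop
endfacet
facet normal 0.142 0.450 -0.882
outer loop
vertex 0.392 -1.391 2.644
vertex -0.182 -0.532 2.99
vertex 0.87 -0.816 3.014
endloop
endfacet
facet normal 0.652 -0.711 0.262
outer loop
vertex 0.392 -1.391 2.644
vertex 0.87 -0.816 3.014
vertex -0.458 -1.408 4.71
endloop
endfacet
facet normal 0.141 0.449 -0.882
outer loop
vertex 0.87 -0.816 3.014
vertex -0.182 -0.532 2.99
vertex 0.732 -0.074 3.37
endloop
endfacet
facet normal 0.802 -0.130 0.583
outer loop
vertex 0.87 -0.816 3.014
vertex 0.732 -0.074 3.37
vertex -0.458 -1.408 4.71
endloop
endfacet
facet normal 0.141 0.450 -0.882
outer loop
vertex 0.732 -0.074 3.37
vertex -0.182 -0.532 2.99
vertex 0.058 0.399 3.503
endloop
endfacet
facet normal 0.443 0.407 0.799
outer loop
vertex 0.732 -0.074 3.37
vertex 0.058 0.399 3.503
vertex -0.458 -1.408 4.71
endloop
endfacet
facet normal 0.142 0.449 -0.882
outer loop
vertex 0.058 0.399 3.503
vertex -0.182 -0.532 2.99
vertex -0.756 0.328 3.336
endloop
endfacet
facet normal -0.212 0.584 0.784
outer loop
vertex 0.058 0.399 3.503
vertex -0.756 0.328 3.336
vertex -0.458 -1.408 4.71
endloop
endfacet
facet normal 0.142 0.450 -0.882
outer loop
vertex -0.756 0.328 3.336
vertex -0.182 -0.532 2.99
vertex -1.234 -0.247 2.966
endloop
endfacet
facet normal -0.782 0.298 0.547
outer loop
vertex -0.756 0.328 3.336
vertex -1.234 -0.247 2.966
vertex -0.458 -1.408 4.71
endloop
endfacet
facet normal 0.142 0.450 -0.882
outer loop
vertex -1.234 -0.247 2.966
vertex -0.182 -0.532 2.99
vertex -1.096 -0.989 2.61
endloop
endfacet
facet normal -0.932 -0.282 0.227
outer loop
vertex -1.234 -0.247 2.966
vertex -1.096 -0.989 2.61
vertex -0.458 -1.408 4.71
endloop
endfacet
facet normal 0.142 0.449 -0.882
outer loop
vertex -1.096 -0.989 2.61
vertex -0.182 -0.532 2.99
vertex -0.422 -1.463 2.477
endloop
endfacet
facet normal -0.574 -0.819 0.011
outer loop
vertex -1.096 -0.989 2.61
vertex -0.422 -1.463 2.477
vertex -0.458 -1.408 4.71
endloop
endfacet
facet normal 0.141 0.450 -0.882
outer loop
vertex -0.422 -1.463 2.477
vertex -0.182 -0.532 2.99
vertex 0.392 -1.391 2.644
endloop
endfacet
facet normal 0.083 -0.996 0.026
outer loop
vertex -0.422 -1.463 2.477
vertex 0.392 -1.391 2.644
vertex -0.458 -1.408 4.71
endloop
endfacet

endsolid


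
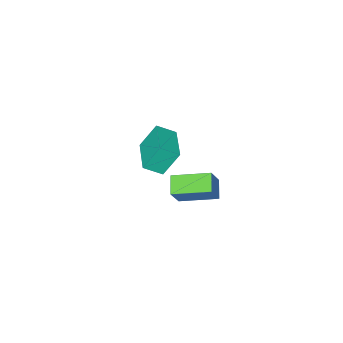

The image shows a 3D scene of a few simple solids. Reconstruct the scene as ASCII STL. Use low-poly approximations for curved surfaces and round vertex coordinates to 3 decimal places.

solid 
facet normal -0.683 0.692 0.234
outer loop
vertex -0.91 3.811 3.56
vertex -0.442 4.409 3.155
vertex -1.476 3.586 2.573
endloop
endfacet
facet normal -0.545 -0.694 0.471
outer loop
vertex -0.398 2.491 2.205
vertex -0.91 3.811 3.56
vertex -1.476 3.586 2.573
endloop
endfacet
facet normal -0.682 0.693 0.233
outer loop
vertex -1.476 3.586 2.573
vertex -0.442 4.409 3.155
vertex -1.008 4.183 2.168
endloop
endfacet
facet normal -0.488 -0.195 -0.851
outer loop
vertex -1.008 4.183 2.168
vertex -0.398 2.491 2.205
vertex -1.476 3.586 2.573
endloop
endfacet
facet normal 0.488 0.194 0.851
outer loop
vertex -0.91 3.811 3.56
vertex 0.636 3.314 2.787
vertex -0.442 4.409 3.155
endloop
endfacet
facet normal -0.544 -0.694 0.471
outer loop
vertex 0.168 2.717 3.192
vertex -0.91 3.811 3.56
vertex -0.398 2.491 2.205
endloop
endfacet
facet normal 0.488 0.195 0.851
outer loop
vertex 0.168 2.717 3.192
vertex 0.636 3.314 2.787
vertex -0.91 3.811 3.56
endloop
endfacet
facet normal 0.544 0.694 -0.471
outer loop
vertex -0.442 4.409 3.155
vertex 0.636 3.314 2.787
vertex -1.008 4.183 2.168
endloop
endfacet
facet normal -0.488 -0.195 -0.851
outer loop
vertex 0.07 3.089 1.8
vertex -0.398 2.491 2.205
vertex -1.008 4.183 2.168
endloop
endfacet
facet normal 0.544 0.695 -0.470
outer loop
vertex -1.008 4.183 2.168
vertex 0.636 3.314 2.787
vertex 0.07 3.089 1.8
endloop
endfacet
facet normal 0.683 -0.692 -0.233
outer loop
vertex 0.07 3.089 1.8
vertex 0.168 2.717 3.192
vertex -0.398 2.491 2.205
endloop
endfacet
facet normal 0.682 -0.693 -0.233
outer loop
vertex 0.636 3.314 2.787
vertex 0.168 2.717 3.192
vertex 0.07 3.089 1.8
endloop
endfacet
facet normal -0.540 -0.840 -0.064
outer loop
vertex -2.002 -2.13 0.032
vertex -2.625 -1.818 1.2
vertex -2.666 -1.667 -0.446
endloop
endfacet
facet normal 0.458 -0.229 -0.859
outer loop
vertex -1.775 -0.282 -0.34
vertex -2.002 -2.13 0.032
vertex -2.666 -1.667 -0.446
endloop
endfacet
facet normal -0.540 -0.840 -0.064
outer loop
vertex -2.666 -1.667 -0.446
vertex -2.625 -1.818 1.2
vertex -3.289 -1.355 0.722
endloop
endfacet
facet normal -0.706 0.493 -0.508
outer loop
vertex -3.289 -1.355 0.722
vertex -1.775 -0.282 -0.34
vertex -2.666 -1.667 -0.446
endloop
endfacet
facet normal 0.706 -0.493 0.508
outer loop
vertex -2.002 -2.13 0.032
vertex -1.734 -0.433 1.306
vertex -2.625 -1.818 1.2
endloop
endfacet
facet normal 0.458 -0.229 -0.859
outer loop
vertex -1.111 -0.745 0.138
vertex -2.002 -2.13 0.032
vertex -1.775 -0.282 -0.34
endloop
endfacet
facet normal 0.706 -0.493 0.508
outer loop
vertex -1.111 -0.745 0.138
vertex -1.734 -0.433 1.306
vertex -2.002 -2.13 0.032
endloop
endfacet
facet normal -0.458 0.229 0.859
outer loop
vertex -2.625 -1.818 1.2
vertex -1.734 -0.433 1.306
vertex -3.289 -1.355 0.722
endloop
endfacet
facet normal -0.706 0.493 -0.508
outer loop
vertex -2.398 0.03 0.828
vertex -1.775 -0.282 -0.34
vertex -3.289 -1.355 0.722
endloop
endfacet
facet normal -0.458 0.229 0.859
outer loop
vertex -3.289 -1.355 0.722
vertex -1.734 -0.433 1.306
vertex -2.398 0.03 0.828
endloop
endfacet
facet normal 0.540 0.840 0.064
outer loop
vertex -2.398 0.03 0.828
vertex -1.111 -0.745 0.138
vertex -1.775 -0.282 -0.34
endloop
endfacet
facet normal 0.540 0.840 0.064
outer loop
vertex -1.734 -0.433 1.306
vertex -1.111 -0.745 0.138
vertex -2.398 0.03 0.828
endloop
endfacet

endsolid


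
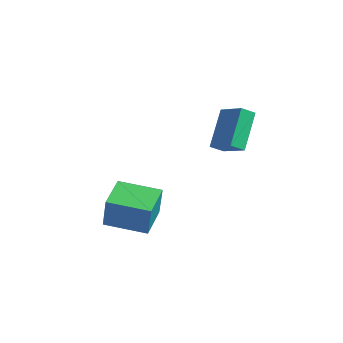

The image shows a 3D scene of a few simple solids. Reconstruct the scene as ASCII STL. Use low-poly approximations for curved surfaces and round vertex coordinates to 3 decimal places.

solid 
facet normal -0.625 0.721 0.300
outer loop
vertex 0.867 -3.027 -2.321
vertex 2.269 -1.67 -2.658
vertex 0.316 -2.849 -3.899
endloop
endfacet
facet normal -0.708 -0.685 0.170
outer loop
vertex 1.411 -4.11 -4.422
vertex 0.867 -3.027 -2.321
vertex 0.316 -2.849 -3.899
endloop
endfacet
facet normal -0.625 0.721 0.299
outer loop
vertex 0.316 -2.849 -3.899
vertex 2.269 -1.67 -2.658
vertex 1.719 -1.492 -4.235
endloop
endfacet
facet normal -0.327 0.106 -0.939
outer loop
vertex 1.719 -1.492 -4.235
vertex 1.411 -4.11 -4.422
vertex 0.316 -2.849 -3.899
endloop
endfacet
facet normal 0.327 -0.105 0.939
outer loop
vertex 0.867 -3.027 -2.321
vertex 3.364 -2.931 -3.181
vertex 2.269 -1.67 -2.658
endloop
endfacet
facet normal -0.708 -0.685 0.170
outer loop
vertex 1.961 -4.288 -2.845
vertex 0.867 -3.027 -2.321
vertex 1.411 -4.11 -4.422
endloop
endfacet
facet normal 0.327 -0.106 0.939
outer loop
vertex 1.961 -4.288 -2.845
vertex 3.364 -2.931 -3.181
vertex 0.867 -3.027 -2.321
endloop
endfacet
facet normal 0.708 0.685 -0.170
outer loop
vertex 2.269 -1.67 -2.658
vertex 3.364 -2.931 -3.181
vertex 1.719 -1.492 -4.235
endloop
endfacet
facet normal -0.328 0.106 -0.939
outer loop
vertex 2.813 -2.753 -4.759
vertex 1.411 -4.11 -4.422
vertex 1.719 -1.492 -4.235
endloop
endfacet
facet normal 0.708 0.685 -0.170
outer loop
vertex 1.719 -1.492 -4.235
vertex 3.364 -2.931 -3.181
vertex 2.813 -2.753 -4.759
endloop
endfacet
facet normal 0.625 -0.721 -0.299
outer loop
vertex 2.813 -2.753 -4.759
vertex 1.961 -4.288 -2.845
vertex 1.411 -4.11 -4.422
endloop
endfacet
facet normal 0.625 -0.721 -0.300
outer loop
vertex 3.364 -2.931 -3.181
vertex 1.961 -4.288 -2.845
vertex 2.813 -2.753 -4.759
endloop
endfacet
facet normal -0.349 0.497 0.794
outer loop
vertex 1.205 2.017 0.936
vertex 2.531 2.178 1.418
vertex 1.268 2.705 0.533
endloop
endfacet
facet normal -0.934 -0.113 -0.340
outer loop
vertex 2.029 1.622 -1.198
vertex 1.205 2.017 0.936
vertex 1.268 2.705 0.533
endloop
endfacet
facet normal -0.350 0.496 0.795
outer loop
vertex 1.268 2.705 0.533
vertex 2.531 2.178 1.418
vertex 2.593 2.867 1.015
endloop
endfacet
facet normal 0.078 0.860 -0.504
outer loop
vertex 2.593 2.867 1.015
vertex 2.029 1.622 -1.198
vertex 1.268 2.705 0.533
endloop
endfacet
facet normal -0.079 -0.860 0.504
outer loop
vertex 1.205 2.017 0.936
vertex 3.292 1.095 -0.313
vertex 2.531 2.178 1.418
endloop
endfacet
facet normal -0.934 -0.114 -0.339
outer loop
vertex 1.967 0.933 -0.795
vertex 1.205 2.017 0.936
vertex 2.029 1.622 -1.198
endloop
endfacet
facet normal -0.078 -0.860 0.504
outer loop
vertex 1.967 0.933 -0.795
vertex 3.292 1.095 -0.313
vertex 1.205 2.017 0.936
endloop
endfacet
facet normal 0.934 0.114 0.339
outer loop
vertex 2.531 2.178 1.418
vertex 3.292 1.095 -0.313
vertex 2.593 2.867 1.015
endloop
endfacet
facet normal 0.079 0.860 -0.504
outer loop
vertex 3.355 1.783 -0.716
vertex 2.029 1.622 -1.198
vertex 2.593 2.867 1.015
endloop
endfacet
facet normal 0.934 0.114 0.340
outer loop
vertex 2.593 2.867 1.015
vertex 3.292 1.095 -0.313
vertex 3.355 1.783 -0.716
endloop
endfacet
facet normal 0.349 -0.496 -0.795
outer loop
vertex 3.355 1.783 -0.716
vertex 1.967 0.933 -0.795
vertex 2.029 1.622 -1.198
endloop
endfacet
facet normal 0.350 -0.497 -0.794
outer loop
vertex 3.292 1.095 -0.313
vertex 1.967 0.933 -0.795
vertex 3.355 1.783 -0.716
endloop
endfacet

endsolid


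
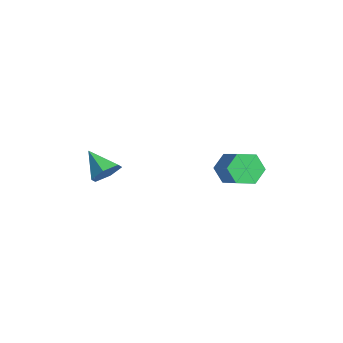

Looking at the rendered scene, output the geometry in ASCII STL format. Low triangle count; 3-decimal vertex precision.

solid 
facet normal -0.852 -0.192 -0.487
outer loop
vertex 0.831 2.961 0.611
vertex 0.512 2.668 1.284
vertex 0.436 3.445 1.111
endloop
endfacet
facet normal 0.175 0.773 -0.610
outer loop
vertex 0.831 2.961 0.611
vertex 0.436 3.445 1.111
vertex 2.006 3.226 1.283
endloop
endfacet
facet normal 0.175 0.773 -0.610
outer loop
vertex 2.006 3.226 1.283
vertex 0.436 3.445 1.111
vertex 1.612 3.71 1.783
endloop
endfacet
facet normal 0.852 0.191 0.486
outer loop
vertex 2.006 3.226 1.283
vertex 1.612 3.71 1.783
vertex 1.688 2.932 1.956
endloop
endfacet
facet normal -0.852 -0.192 -0.487
outer loop
vertex 0.436 3.445 1.111
vertex 0.512 2.668 1.284
vertex 0.117 3.152 1.784
endloop
endfacet
facet normal -0.340 0.911 0.235
outer loop
vertex 0.436 3.445 1.111
vertex 0.117 3.152 1.784
vertex 1.612 3.71 1.783
endloop
endfacet
facet normal -0.340 0.911 0.235
outer loop
vertex 1.612 3.71 1.783
vertex 0.117 3.152 1.784
vertex 1.293 3.417 2.456
endloop
endfacet
facet normal 0.852 0.192 0.487
outer loop
vertex 1.612 3.71 1.783
vertex 1.293 3.417 2.456
vertex 1.688 2.932 1.956
endloop
endfacet
facet normal -0.852 -0.193 -0.487
outer loop
vertex 0.117 3.152 1.784
vertex 0.512 2.668 1.284
vertex 0.194 2.374 1.957
endloop
endfacet
facet normal -0.515 0.137 0.846
outer loop
vertex 0.117 3.152 1.784
vertex 0.194 2.374 1.957
vertex 1.293 3.417 2.456
endloop
endfacet
facet normal -0.515 0.138 0.846
outer loop
vertex 1.293 3.417 2.456
vertex 0.194 2.374 1.957
vertex 1.369 2.639 2.629
endloop
endfacet
facet normal 0.852 0.192 0.487
outer loop
vertex 1.293 3.417 2.456
vertex 1.369 2.639 2.629
vertex 1.688 2.932 1.956
endloop
endfacet
facet normal -0.852 -0.191 -0.486
outer loop
vertex 0.194 2.374 1.957
vertex 0.512 2.668 1.284
vertex 0.588 1.89 1.457
endloop
endfacet
facet normal -0.175 -0.773 0.610
outer loop
vertex 0.194 2.374 1.957
vertex 0.588 1.89 1.457
vertex 1.369 2.639 2.629
endloop
endfacet
facet normal -0.175 -0.773 0.610
outer loop
vertex 1.369 2.639 2.629
vertex 0.588 1.89 1.457
vertex 1.764 2.155 2.129
endloop
endfacet
facet normal 0.852 0.192 0.487
outer loop
vertex 1.369 2.639 2.629
vertex 1.764 2.155 2.129
vertex 1.688 2.932 1.956
endloop
endfacet
facet normal -0.852 -0.192 -0.487
outer loop
vertex 0.588 1.89 1.457
vertex 0.512 2.668 1.284
vertex 0.907 2.183 0.784
endloop
endfacet
facet normal 0.340 -0.911 -0.235
outer loop
vertex 0.588 1.89 1.457
vertex 0.907 2.183 0.784
vertex 1.764 2.155 2.129
endloop
endfacet
facet normal 0.340 -0.911 -0.235
outer loop
vertex 1.764 2.155 2.129
vertex 0.907 2.183 0.784
vertex 2.083 2.448 1.456
endloop
endfacet
facet normal 0.852 0.192 0.487
outer loop
vertex 1.764 2.155 2.129
vertex 2.083 2.448 1.456
vertex 1.688 2.932 1.956
endloop
endfacet
facet normal -0.852 -0.192 -0.487
outer loop
vertex 0.907 2.183 0.784
vertex 0.512 2.668 1.284
vertex 0.831 2.961 0.611
endloop
endfacet
facet normal 0.515 -0.138 -0.846
outer loop
vertex 0.907 2.183 0.784
vertex 0.831 2.961 0.611
vertex 2.083 2.448 1.456
endloop
endfacet
facet normal 0.515 -0.137 -0.846
outer loop
vertex 2.083 2.448 1.456
vertex 0.831 2.961 0.611
vertex 2.006 3.226 1.283
endloop
endfacet
facet normal 0.852 0.193 0.487
outer loop
vertex 2.083 2.448 1.456
vertex 2.006 3.226 1.283
vertex 1.688 2.932 1.956
endloop
endfacet
facet normal 0.703 0.417 -0.576
outer loop
vertex 0.063 -2.361 1.453
vertex -0.452 -2.136 0.988
vertex -0.251 -1.708 1.543
endloop
endfacet
facet normal 0.218 -0.029 0.975
outer loop
vertex 0.063 -2.361 1.453
vertex -0.251 -1.708 1.543
vertex -1.408 -2.704 1.772
endloop
endfacet
facet normal 0.703 0.417 -0.576
outer loop
vertex -0.251 -1.708 1.543
vertex -0.452 -2.136 0.988
vertex -0.766 -1.483 1.078
endloop
endfacet
facet normal -0.376 0.599 0.707
outer loop
vertex -0.251 -1.708 1.543
vertex -0.766 -1.483 1.078
vertex -1.408 -2.704 1.772
endloop
endfacet
facet normal 0.702 0.417 -0.577
outer loop
vertex -0.766 -1.483 1.078
vertex -0.452 -2.136 0.988
vertex -0.968 -1.911 0.523
endloop
endfacet
facet normal -0.891 0.454 -0.026
outer loop
vertex -0.766 -1.483 1.078
vertex -0.968 -1.911 0.523
vertex -1.408 -2.704 1.772
endloop
endfacet
facet normal 0.702 0.418 -0.577
outer loop
vertex -0.968 -1.911 0.523
vertex -0.452 -2.136 0.988
vertex -0.654 -2.564 0.432
endloop
endfacet
facet normal -0.810 -0.321 -0.490
outer loop
vertex -0.968 -1.911 0.523
vertex -0.654 -2.564 0.432
vertex -1.408 -2.704 1.772
endloop
endfacet
facet normal 0.703 0.417 -0.576
outer loop
vertex -0.654 -2.564 0.432
vertex -0.452 -2.136 0.988
vertex -0.139 -2.789 0.897
endloop
endfacet
facet normal -0.216 -0.951 -0.221
outer loop
vertex -0.654 -2.564 0.432
vertex -0.139 -2.789 0.897
vertex -1.408 -2.704 1.772
endloop
endfacet
facet normal 0.703 0.417 -0.576
outer loop
vertex -0.139 -2.789 0.897
vertex -0.452 -2.136 0.988
vertex 0.063 -2.361 1.453
endloop
endfacet
facet normal 0.299 -0.806 0.512
outer loop
vertex -0.139 -2.789 0.897
vertex 0.063 -2.361 1.453
vertex -1.408 -2.704 1.772
endloop
endfacet

endsolid


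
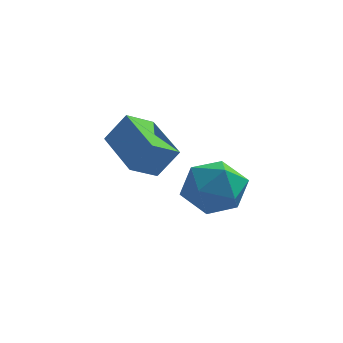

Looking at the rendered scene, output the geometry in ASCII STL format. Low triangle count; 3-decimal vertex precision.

solid 
facet normal -0.547 -0.120 -0.828
outer loop
vertex -1.164 -0.152 1.134
vertex -0.522 0.555 0.608
vertex -0.087 -1.513 0.619
endloop
endfacet
facet normal -0.589 -0.648 0.483
outer loop
vertex 0.542 -1.375 1.572
vertex -1.164 -0.152 1.134
vertex -0.087 -1.513 0.619
endloop
endfacet
facet normal -0.548 -0.120 -0.828
outer loop
vertex -0.087 -1.513 0.619
vertex -0.522 0.555 0.608
vertex 0.554 -0.806 0.093
endloop
endfacet
facet normal 0.596 -0.751 -0.284
outer loop
vertex 0.554 -0.806 0.093
vertex 0.542 -1.375 1.572
vertex -0.087 -1.513 0.619
endloop
endfacet
facet normal -0.595 0.752 0.284
outer loop
vertex -1.164 -0.152 1.134
vertex 0.107 0.693 1.561
vertex -0.522 0.555 0.608
endloop
endfacet
facet normal -0.589 -0.648 0.483
outer loop
vertex -0.534 -0.014 2.087
vertex -1.164 -0.152 1.134
vertex 0.542 -1.375 1.572
endloop
endfacet
facet normal -0.595 0.751 0.285
outer loop
vertex -0.534 -0.014 2.087
vertex 0.107 0.693 1.561
vertex -1.164 -0.152 1.134
endloop
endfacet
facet normal 0.589 0.648 -0.483
outer loop
vertex -0.522 0.555 0.608
vertex 0.107 0.693 1.561
vertex 0.554 -0.806 0.093
endloop
endfacet
facet normal 0.595 -0.752 -0.284
outer loop
vertex 1.184 -0.668 1.046
vertex 0.542 -1.375 1.572
vertex 0.554 -0.806 0.093
endloop
endfacet
facet normal 0.588 0.648 -0.483
outer loop
vertex 0.554 -0.806 0.093
vertex 0.107 0.693 1.561
vertex 1.184 -0.668 1.046
endloop
endfacet
facet normal 0.547 0.119 0.828
outer loop
vertex 1.184 -0.668 1.046
vertex -0.534 -0.014 2.087
vertex 0.542 -1.375 1.572
endloop
endfacet
facet normal 0.547 0.120 0.828
outer loop
vertex 0.107 0.693 1.561
vertex -0.534 -0.014 2.087
vertex 1.184 -0.668 1.046
endloop
endfacet
facet normal -0.153 0.968 0.198
outer loop
vertex 1.888 3.444 -2.171
vertex 0.823 3.204 -1.822
vertex 1.69 3.188 -1.072
endloop
endfacet
facet normal 0.535 0.797 0.282
outer loop
vertex 1.888 3.444 -2.171
vertex 1.69 3.188 -1.072
vertex 2.61 2.759 -1.604
endloop
endfacet
facet normal 0.774 0.536 -0.338
outer loop
vertex 1.888 3.444 -2.171
vertex 2.61 2.759 -1.604
vertex 2.312 2.51 -2.682
endloop
endfacet
facet normal 0.234 0.546 -0.804
outer loop
vertex 1.888 3.444 -2.171
vertex 2.312 2.51 -2.682
vertex 1.208 2.785 -2.817
endloop
endfacet
facet normal -0.338 0.813 -0.473
outer loop
vertex 1.888 3.444 -2.171
vertex 1.208 2.785 -2.817
vertex 0.823 3.204 -1.822
endloop
endfacet
facet normal 0.575 0.278 0.770
outer loop
vertex 2.61 2.759 -1.604
vertex 1.69 3.188 -1.072
vertex 1.992 2.095 -0.903
endloop
endfacet
facet normal -0.539 0.554 0.634
outer loop
vertex 1.69 3.188 -1.072
vertex 0.823 3.204 -1.822
vertex 0.888 2.37 -1.038
endloop
endfacet
facet normal -0.839 0.303 -0.452
outer loop
vertex 0.823 3.204 -1.822
vertex 1.208 2.785 -2.817
vertex 0.59 2.121 -2.116
endloop
endfacet
facet normal 0.089 -0.128 -0.988
outer loop
vertex 1.208 2.785 -2.817
vertex 2.312 2.51 -2.682
vertex 1.51 1.692 -2.648
endloop
endfacet
facet normal 0.962 -0.144 -0.233
outer loop
vertex 2.312 2.51 -2.682
vertex 2.61 2.759 -1.604
vertex 2.377 1.676 -1.898
endloop
endfacet
facet normal -0.234 -0.546 0.804
outer loop
vertex 1.312 1.436 -1.549
vertex 1.992 2.095 -0.903
vertex 0.888 2.37 -1.038
endloop
endfacet
facet normal -0.774 -0.536 0.338
outer loop
vertex 1.312 1.436 -1.549
vertex 0.888 2.37 -1.038
vertex 0.59 2.121 -2.116
endloop
endfacet
facet normal -0.535 -0.797 -0.282
outer loop
vertex 1.312 1.436 -1.549
vertex 0.59 2.121 -2.116
vertex 1.51 1.692 -2.648
endloop
endfacet
facet normal 0.153 -0.968 -0.198
outer loop
vertex 1.312 1.436 -1.549
vertex 1.51 1.692 -2.648
vertex 2.377 1.676 -1.898
endloop
endfacet
facet normal 0.338 -0.813 0.473
outer loop
vertex 1.312 1.436 -1.549
vertex 2.377 1.676 -1.898
vertex 1.992 2.095 -0.903
endloop
endfacet
facet normal -0.089 0.128 0.988
outer loop
vertex 0.888 2.37 -1.038
vertex 1.992 2.095 -0.903
vertex 1.69 3.188 -1.072
endloop
endfacet
facet normal -0.962 0.144 0.233
outer loop
vertex 0.59 2.121 -2.116
vertex 0.888 2.37 -1.038
vertex 0.823 3.204 -1.822
endloop
endfacet
facet normal -0.575 -0.278 -0.770
outer loop
vertex 1.51 1.692 -2.648
vertex 0.59 2.121 -2.116
vertex 1.208 2.785 -2.817
endloop
endfacet
facet normal 0.539 -0.554 -0.634
outer loop
vertex 2.377 1.676 -1.898
vertex 1.51 1.692 -2.648
vertex 2.312 2.51 -2.682
endloop
endfacet
facet normal 0.839 -0.303 0.452
outer loop
vertex 1.992 2.095 -0.903
vertex 2.377 1.676 -1.898
vertex 2.61 2.759 -1.604
endloop
endfacet

endsolid


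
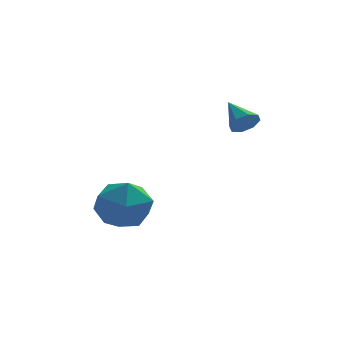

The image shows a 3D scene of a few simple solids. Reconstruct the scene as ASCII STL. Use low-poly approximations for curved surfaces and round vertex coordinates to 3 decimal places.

solid 
facet normal 0.370 -0.772 -0.517
outer loop
vertex 4.18 0.154 1.262
vertex 3.881 -0.179 1.545
vertex 3.816 0.092 1.094
endloop
endfacet
facet normal 0.074 0.872 -0.483
outer loop
vertex 4.18 0.154 1.262
vertex 3.816 0.092 1.094
vertex 3.459 0.699 2.135
endloop
endfacet
facet normal 0.371 -0.772 -0.517
outer loop
vertex 3.816 0.092 1.094
vertex 3.881 -0.179 1.545
vertex 3.49 -0.129 1.19
endloop
endfacet
facet normal -0.573 0.607 -0.550
outer loop
vertex 3.816 0.092 1.094
vertex 3.49 -0.129 1.19
vertex 3.459 0.699 2.135
endloop
endfacet
facet normal 0.372 -0.771 -0.518
outer loop
vertex 3.49 -0.129 1.19
vertex 3.881 -0.179 1.545
vertex 3.393 -0.38 1.494
endloop
endfacet
facet normal -0.971 0.163 -0.175
outer loop
vertex 3.49 -0.129 1.19
vertex 3.393 -0.38 1.494
vertex 3.459 0.699 2.135
endloop
endfacet
facet normal 0.371 -0.770 -0.518
outer loop
vertex 3.393 -0.38 1.494
vertex 3.881 -0.179 1.545
vertex 3.582 -0.513 1.827
endloop
endfacet
facet normal -0.884 -0.197 0.423
outer loop
vertex 3.393 -0.38 1.494
vertex 3.582 -0.513 1.827
vertex 3.459 0.699 2.135
endloop
endfacet
facet normal 0.371 -0.770 -0.519
outer loop
vertex 3.582 -0.513 1.827
vertex 3.881 -0.179 1.545
vertex 3.946 -0.451 1.995
endloop
endfacet
facet normal -0.367 -0.264 0.892
outer loop
vertex 3.582 -0.513 1.827
vertex 3.946 -0.451 1.995
vertex 3.459 0.699 2.135
endloop
endfacet
facet normal 0.370 -0.771 -0.519
outer loop
vertex 3.946 -0.451 1.995
vertex 3.881 -0.179 1.545
vertex 4.272 -0.23 1.899
endloop
endfacet
facet normal 0.281 0.002 0.960
outer loop
vertex 3.946 -0.451 1.995
vertex 4.272 -0.23 1.899
vertex 3.459 0.699 2.135
endloop
endfacet
facet normal 0.369 -0.771 -0.519
outer loop
vertex 4.272 -0.23 1.899
vertex 3.881 -0.179 1.545
vertex 4.369 0.021 1.595
endloop
endfacet
facet normal 0.678 0.445 0.584
outer loop
vertex 4.272 -0.23 1.899
vertex 4.369 0.021 1.595
vertex 3.459 0.699 2.135
endloop
endfacet
facet normal 0.369 -0.772 -0.518
outer loop
vertex 4.369 0.021 1.595
vertex 3.881 -0.179 1.545
vertex 4.18 0.154 1.262
endloop
endfacet
facet normal 0.592 0.806 -0.014
outer loop
vertex 4.369 0.021 1.595
vertex 4.18 0.154 1.262
vertex 3.459 0.699 2.135
endloop
endfacet
facet normal -0.451 0.075 0.889
outer loop
vertex -0.211 1.022 -1.367
vertex -0.562 0.024 -1.461
vertex 0.376 0.216 -1.001
endloop
endfacet
facet normal 0.131 0.487 0.863
outer loop
vertex -0.211 1.022 -1.367
vertex 0.376 0.216 -1.001
vertex 0.839 1.016 -1.523
endloop
endfacet
facet normal 0.053 0.945 0.322
outer loop
vertex -0.211 1.022 -1.367
vertex 0.839 1.016 -1.523
vertex 0.188 1.319 -2.305
endloop
endfacet
facet normal -0.578 0.816 0.013
outer loop
vertex -0.211 1.022 -1.367
vertex 0.188 1.319 -2.305
vertex -0.678 0.705 -2.267
endloop
endfacet
facet normal -0.889 0.278 0.363
outer loop
vertex -0.211 1.022 -1.367
vertex -0.678 0.705 -2.267
vertex -0.562 0.024 -1.461
endloop
endfacet
facet normal 0.691 0.070 0.720
outer loop
vertex 0.839 1.016 -1.523
vertex 0.376 0.216 -1.001
vertex 1.138 0.015 -1.713
endloop
endfacet
facet normal -0.251 -0.598 0.761
outer loop
vertex 0.376 0.216 -1.001
vertex -0.562 0.024 -1.461
vertex 0.272 -0.599 -1.675
endloop
endfacet
facet normal -0.959 -0.269 -0.090
outer loop
vertex -0.562 0.024 -1.461
vertex -0.678 0.705 -2.267
vertex -0.379 -0.296 -2.457
endloop
endfacet
facet normal -0.455 0.601 -0.657
outer loop
vertex -0.678 0.705 -2.267
vertex 0.188 1.319 -2.305
vertex 0.084 0.504 -2.979
endloop
endfacet
facet normal 0.565 0.810 -0.156
outer loop
vertex 0.188 1.319 -2.305
vertex 0.839 1.016 -1.523
vertex 1.022 0.696 -2.519
endloop
endfacet
facet normal 0.578 -0.816 -0.013
outer loop
vertex 0.671 -0.302 -2.613
vertex 1.138 0.015 -1.713
vertex 0.272 -0.599 -1.675
endloop
endfacet
facet normal -0.053 -0.945 -0.322
outer loop
vertex 0.671 -0.302 -2.613
vertex 0.272 -0.599 -1.675
vertex -0.379 -0.296 -2.457
endloop
endfacet
facet normal -0.131 -0.487 -0.863
outer loop
vertex 0.671 -0.302 -2.613
vertex -0.379 -0.296 -2.457
vertex 0.084 0.504 -2.979
endloop
endfacet
facet normal 0.451 -0.075 -0.889
outer loop
vertex 0.671 -0.302 -2.613
vertex 0.084 0.504 -2.979
vertex 1.022 0.696 -2.519
endloop
endfacet
facet normal 0.889 -0.278 -0.363
outer loop
vertex 0.671 -0.302 -2.613
vertex 1.022 0.696 -2.519
vertex 1.138 0.015 -1.713
endloop
endfacet
facet normal 0.455 -0.601 0.657
outer loop
vertex 0.272 -0.599 -1.675
vertex 1.138 0.015 -1.713
vertex 0.376 0.216 -1.001
endloop
endfacet
facet normal -0.565 -0.810 0.156
outer loop
vertex -0.379 -0.296 -2.457
vertex 0.272 -0.599 -1.675
vertex -0.562 0.024 -1.461
endloop
endfacet
facet normal -0.691 -0.070 -0.720
outer loop
vertex 0.084 0.504 -2.979
vertex -0.379 -0.296 -2.457
vertex -0.678 0.705 -2.267
endloop
endfacet
facet normal 0.251 0.598 -0.761
outer loop
vertex 1.022 0.696 -2.519
vertex 0.084 0.504 -2.979
vertex 0.188 1.319 -2.305
endloop
endfacet
facet normal 0.959 0.269 0.090
outer loop
vertex 1.138 0.015 -1.713
vertex 1.022 0.696 -2.519
vertex 0.839 1.016 -1.523
endloop
endfacet

endsolid
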